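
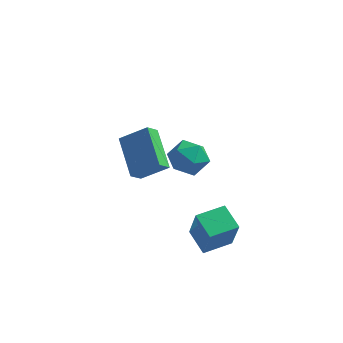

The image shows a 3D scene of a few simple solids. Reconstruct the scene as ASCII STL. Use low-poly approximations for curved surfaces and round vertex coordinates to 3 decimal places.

solid 
facet normal -0.653 0.645 0.397
outer loop
vertex -0.212 -2.324 -2.553
vertex 0.753 -1.398 -2.47
vertex -0.643 -1.723 -4.238
endloop
endfacet
facet normal -0.720 -0.691 -0.062
outer loop
vertex 0.167 -2.522 -4.73
vertex -0.212 -2.324 -2.553
vertex -0.643 -1.723 -4.238
endloop
endfacet
facet normal -0.653 0.645 0.397
outer loop
vertex -0.643 -1.723 -4.238
vertex 0.753 -1.398 -2.47
vertex 0.322 -0.797 -4.155
endloop
endfacet
facet normal -0.234 0.326 -0.916
outer loop
vertex 0.322 -0.797 -4.155
vertex 0.167 -2.522 -4.73
vertex -0.643 -1.723 -4.238
endloop
endfacet
facet normal 0.234 -0.326 0.916
outer loop
vertex -0.212 -2.324 -2.553
vertex 1.563 -2.197 -2.962
vertex 0.753 -1.398 -2.47
endloop
endfacet
facet normal -0.720 -0.691 -0.062
outer loop
vertex 0.598 -3.123 -3.045
vertex -0.212 -2.324 -2.553
vertex 0.167 -2.522 -4.73
endloop
endfacet
facet normal 0.234 -0.326 0.916
outer loop
vertex 0.598 -3.123 -3.045
vertex 1.563 -2.197 -2.962
vertex -0.212 -2.324 -2.553
endloop
endfacet
facet normal 0.720 0.691 0.062
outer loop
vertex 0.753 -1.398 -2.47
vertex 1.563 -2.197 -2.962
vertex 0.322 -0.797 -4.155
endloop
endfacet
facet normal -0.234 0.326 -0.916
outer loop
vertex 1.132 -1.596 -4.647
vertex 0.167 -2.522 -4.73
vertex 0.322 -0.797 -4.155
endloop
endfacet
facet normal 0.720 0.691 0.062
outer loop
vertex 0.322 -0.797 -4.155
vertex 1.563 -2.197 -2.962
vertex 1.132 -1.596 -4.647
endloop
endfacet
facet normal 0.653 -0.645 -0.397
outer loop
vertex 1.132 -1.596 -4.647
vertex 0.598 -3.123 -3.045
vertex 0.167 -2.522 -4.73
endloop
endfacet
facet normal 0.653 -0.645 -0.397
outer loop
vertex 1.563 -2.197 -2.962
vertex 0.598 -3.123 -3.045
vertex 1.132 -1.596 -4.647
endloop
endfacet
facet normal -0.469 0.732 0.494
outer loop
vertex -3.933 3.283 -2.153
vertex -3.643 3.837 -2.699
vertex -5.166 3.077 -3.019
endloop
endfacet
facet normal -0.350 -0.668 0.657
outer loop
vertex -4.157 1.503 -4.081
vertex -3.933 3.283 -2.153
vertex -5.166 3.077 -3.019
endloop
endfacet
facet normal -0.469 0.732 0.494
outer loop
vertex -5.166 3.077 -3.019
vertex -3.643 3.837 -2.699
vertex -4.875 3.631 -3.564
endloop
endfacet
facet normal -0.810 -0.135 -0.570
outer loop
vertex -4.875 3.631 -3.564
vertex -4.157 1.503 -4.081
vertex -5.166 3.077 -3.019
endloop
endfacet
facet normal 0.811 0.136 0.569
outer loop
vertex -3.933 3.283 -2.153
vertex -2.634 2.263 -3.761
vertex -3.643 3.837 -2.699
endloop
endfacet
facet normal -0.350 -0.668 0.657
outer loop
vertex -2.925 1.709 -3.216
vertex -3.933 3.283 -2.153
vertex -4.157 1.503 -4.081
endloop
endfacet
facet normal 0.811 0.135 0.570
outer loop
vertex -2.925 1.709 -3.216
vertex -2.634 2.263 -3.761
vertex -3.933 3.283 -2.153
endloop
endfacet
facet normal 0.350 0.668 -0.657
outer loop
vertex -3.643 3.837 -2.699
vertex -2.634 2.263 -3.761
vertex -4.875 3.631 -3.564
endloop
endfacet
facet normal -0.811 -0.136 -0.569
outer loop
vertex -3.867 2.057 -4.627
vertex -4.157 1.503 -4.081
vertex -4.875 3.631 -3.564
endloop
endfacet
facet normal 0.350 0.668 -0.657
outer loop
vertex -4.875 3.631 -3.564
vertex -2.634 2.263 -3.761
vertex -3.867 2.057 -4.627
endloop
endfacet
facet normal 0.469 -0.732 -0.494
outer loop
vertex -3.867 2.057 -4.627
vertex -2.925 1.709 -3.216
vertex -4.157 1.503 -4.081
endloop
endfacet
facet normal 0.469 -0.732 -0.494
outer loop
vertex -2.634 2.263 -3.761
vertex -2.925 1.709 -3.216
vertex -3.867 2.057 -4.627
endloop
endfacet
facet normal 0.205 0.661 0.722
outer loop
vertex -0.474 -0.276 0.092
vertex -1.258 -0.537 0.553
vertex -0.439 -0.979 0.725
endloop
endfacet
facet normal 0.805 0.419 0.421
outer loop
vertex -0.474 -0.276 0.092
vertex -0.439 -0.979 0.725
vertex 0.029 -1.056 -0.094
endloop
endfacet
facet normal 0.776 0.567 -0.276
outer loop
vertex -0.474 -0.276 0.092
vertex 0.029 -1.056 -0.094
vertex -0.5 -0.662 -0.772
endloop
endfacet
facet normal 0.158 0.900 -0.407
outer loop
vertex -0.474 -0.276 0.092
vertex -0.5 -0.662 -0.772
vertex -1.296 -0.341 -0.372
endloop
endfacet
facet normal -0.195 0.958 0.211
outer loop
vertex -0.474 -0.276 0.092
vertex -1.296 -0.341 -0.372
vertex -1.258 -0.537 0.553
endloop
endfacet
facet normal 0.819 -0.291 0.495
outer loop
vertex 0.029 -1.056 -0.094
vertex -0.439 -0.979 0.725
vertex -0.444 -1.799 0.252
endloop
endfacet
facet normal -0.152 0.101 0.983
outer loop
vertex -0.439 -0.979 0.725
vertex -1.258 -0.537 0.553
vertex -1.24 -1.478 0.652
endloop
endfacet
facet normal -0.799 0.581 0.156
outer loop
vertex -1.258 -0.537 0.553
vertex -1.296 -0.341 -0.372
vertex -1.769 -1.084 -0.026
endloop
endfacet
facet normal -0.227 0.488 -0.843
outer loop
vertex -1.296 -0.341 -0.372
vertex -0.5 -0.662 -0.772
vertex -1.301 -1.161 -0.845
endloop
endfacet
facet normal 0.773 -0.052 -0.633
outer loop
vertex -0.5 -0.662 -0.772
vertex 0.029 -1.056 -0.094
vertex -0.482 -1.603 -0.673
endloop
endfacet
facet normal -0.158 -0.900 0.407
outer loop
vertex -1.266 -1.864 -0.212
vertex -0.444 -1.799 0.252
vertex -1.24 -1.478 0.652
endloop
endfacet
facet normal -0.776 -0.567 0.276
outer loop
vertex -1.266 -1.864 -0.212
vertex -1.24 -1.478 0.652
vertex -1.769 -1.084 -0.026
endloop
endfacet
facet normal -0.805 -0.419 -0.421
outer loop
vertex -1.266 -1.864 -0.212
vertex -1.769 -1.084 -0.026
vertex -1.301 -1.161 -0.845
endloop
endfacet
facet normal -0.205 -0.661 -0.722
outer loop
vertex -1.266 -1.864 -0.212
vertex -1.301 -1.161 -0.845
vertex -0.482 -1.603 -0.673
endloop
endfacet
facet normal 0.195 -0.958 -0.211
outer loop
vertex -1.266 -1.864 -0.212
vertex -0.482 -1.603 -0.673
vertex -0.444 -1.799 0.252
endloop
endfacet
facet normal 0.227 -0.488 0.843
outer loop
vertex -1.24 -1.478 0.652
vertex -0.444 -1.799 0.252
vertex -0.439 -0.979 0.725
endloop
endfacet
facet normal -0.773 0.052 0.633
outer loop
vertex -1.769 -1.084 -0.026
vertex -1.24 -1.478 0.652
vertex -1.258 -0.537 0.553
endloop
endfacet
facet normal -0.819 0.291 -0.495
outer loop
vertex -1.301 -1.161 -0.845
vertex -1.769 -1.084 -0.026
vertex -1.296 -0.341 -0.372
endloop
endfacet
facet normal 0.152 -0.101 -0.983
outer loop
vertex -0.482 -1.603 -0.673
vertex -1.301 -1.161 -0.845
vertex -0.5 -0.662 -0.772
endloop
endfacet
facet normal 0.799 -0.581 -0.156
outer loop
vertex -0.444 -1.799 0.252
vertex -0.482 -1.603 -0.673
vertex 0.029 -1.056 -0.094
endloop
endfacet

endsolid


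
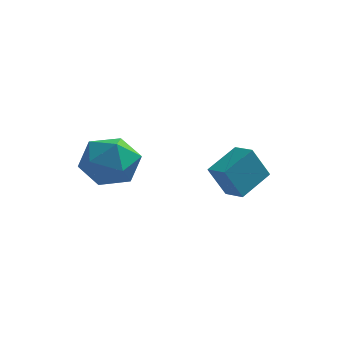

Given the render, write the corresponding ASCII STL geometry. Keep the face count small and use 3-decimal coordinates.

solid 
facet normal -0.482 -0.781 -0.398
outer loop
vertex 2.143 1.413 -2.318
vertex 1.368 2.004 -2.54
vertex 2.789 1.731 -3.724
endloop
endfacet
facet normal 0.776 -0.591 0.223
outer loop
vertex 3.592 3.036 -3.06
vertex 2.143 1.413 -2.318
vertex 2.789 1.731 -3.724
endloop
endfacet
facet normal -0.481 -0.781 -0.398
outer loop
vertex 2.789 1.731 -3.724
vertex 1.368 2.004 -2.54
vertex 2.014 2.322 -3.947
endloop
endfacet
facet normal 0.409 0.201 -0.890
outer loop
vertex 2.014 2.322 -3.947
vertex 3.592 3.036 -3.06
vertex 2.789 1.731 -3.724
endloop
endfacet
facet normal -0.409 -0.201 0.890
outer loop
vertex 2.143 1.413 -2.318
vertex 2.171 3.309 -1.876
vertex 1.368 2.004 -2.54
endloop
endfacet
facet normal 0.776 -0.591 0.223
outer loop
vertex 2.946 2.718 -1.653
vertex 2.143 1.413 -2.318
vertex 3.592 3.036 -3.06
endloop
endfacet
facet normal -0.410 -0.201 0.890
outer loop
vertex 2.946 2.718 -1.653
vertex 2.171 3.309 -1.876
vertex 2.143 1.413 -2.318
endloop
endfacet
facet normal -0.776 0.591 -0.223
outer loop
vertex 1.368 2.004 -2.54
vertex 2.171 3.309 -1.876
vertex 2.014 2.322 -3.947
endloop
endfacet
facet normal 0.409 0.202 -0.890
outer loop
vertex 2.817 3.627 -3.282
vertex 3.592 3.036 -3.06
vertex 2.014 2.322 -3.947
endloop
endfacet
facet normal -0.776 0.591 -0.223
outer loop
vertex 2.014 2.322 -3.947
vertex 2.171 3.309 -1.876
vertex 2.817 3.627 -3.282
endloop
endfacet
facet normal 0.482 0.781 0.398
outer loop
vertex 2.817 3.627 -3.282
vertex 2.946 2.718 -1.653
vertex 3.592 3.036 -3.06
endloop
endfacet
facet normal 0.481 0.781 0.398
outer loop
vertex 2.171 3.309 -1.876
vertex 2.946 2.718 -1.653
vertex 2.817 3.627 -3.282
endloop
endfacet
facet normal -0.937 0.292 0.190
outer loop
vertex -2.208 -0.651 -0.707
vertex -2.615 -1.813 -0.931
vertex -2.277 -1.48 0.227
endloop
endfacet
facet normal -0.470 0.677 0.566
outer loop
vertex -2.208 -0.651 -0.707
vertex -2.277 -1.48 0.227
vertex -1.288 -0.719 0.138
endloop
endfacet
facet normal -0.025 0.994 0.107
outer loop
vertex -2.208 -0.651 -0.707
vertex -1.288 -0.719 0.138
vertex -1.015 -0.581 -1.076
endloop
endfacet
facet normal -0.218 0.804 -0.553
outer loop
vertex -2.208 -0.651 -0.707
vertex -1.015 -0.581 -1.076
vertex -1.835 -1.257 -1.736
endloop
endfacet
facet normal -0.782 0.371 -0.502
outer loop
vertex -2.208 -0.651 -0.707
vertex -1.835 -1.257 -1.736
vertex -2.615 -1.813 -0.931
endloop
endfacet
facet normal -0.088 0.228 0.970
outer loop
vertex -1.288 -0.719 0.138
vertex -2.277 -1.48 0.227
vertex -1.125 -1.923 0.436
endloop
endfacet
facet normal -0.845 -0.396 0.360
outer loop
vertex -2.277 -1.48 0.227
vertex -2.615 -1.813 -0.931
vertex -1.945 -2.599 -0.224
endloop
endfacet
facet normal -0.593 -0.268 -0.759
outer loop
vertex -2.615 -1.813 -0.931
vertex -1.835 -1.257 -1.736
vertex -1.672 -2.461 -1.438
endloop
endfacet
facet normal 0.320 0.434 -0.842
outer loop
vertex -1.835 -1.257 -1.736
vertex -1.015 -0.581 -1.076
vertex -0.683 -1.7 -1.527
endloop
endfacet
facet normal 0.631 0.742 0.226
outer loop
vertex -1.015 -0.581 -1.076
vertex -1.288 -0.719 0.138
vertex -0.345 -1.367 -0.369
endloop
endfacet
facet normal 0.218 -0.804 0.553
outer loop
vertex -0.752 -2.529 -0.593
vertex -1.125 -1.923 0.436
vertex -1.945 -2.599 -0.224
endloop
endfacet
facet normal 0.025 -0.994 -0.107
outer loop
vertex -0.752 -2.529 -0.593
vertex -1.945 -2.599 -0.224
vertex -1.672 -2.461 -1.438
endloop
endfacet
facet normal 0.470 -0.677 -0.566
outer loop
vertex -0.752 -2.529 -0.593
vertex -1.672 -2.461 -1.438
vertex -0.683 -1.7 -1.527
endloop
endfacet
facet normal 0.937 -0.292 -0.190
outer loop
vertex -0.752 -2.529 -0.593
vertex -0.683 -1.7 -1.527
vertex -0.345 -1.367 -0.369
endloop
endfacet
facet normal 0.782 -0.371 0.502
outer loop
vertex -0.752 -2.529 -0.593
vertex -0.345 -1.367 -0.369
vertex -1.125 -1.923 0.436
endloop
endfacet
facet normal -0.320 -0.434 0.842
outer loop
vertex -1.945 -2.599 -0.224
vertex -1.125 -1.923 0.436
vertex -2.277 -1.48 0.227
endloop
endfacet
facet normal -0.631 -0.742 -0.226
outer loop
vertex -1.672 -2.461 -1.438
vertex -1.945 -2.599 -0.224
vertex -2.615 -1.813 -0.931
endloop
endfacet
facet normal 0.088 -0.228 -0.970
outer loop
vertex -0.683 -1.7 -1.527
vertex -1.672 -2.461 -1.438
vertex -1.835 -1.257 -1.736
endloop
endfacet
facet normal 0.845 0.396 -0.360
outer loop
vertex -0.345 -1.367 -0.369
vertex -0.683 -1.7 -1.527
vertex -1.015 -0.581 -1.076
endloop
endfacet
facet normal 0.593 0.268 0.759
outer loop
vertex -1.125 -1.923 0.436
vertex -0.345 -1.367 -0.369
vertex -1.288 -0.719 0.138
endloop
endfacet

endsolid


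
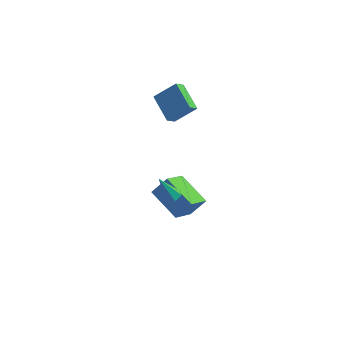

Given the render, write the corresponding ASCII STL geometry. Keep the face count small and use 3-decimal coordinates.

solid 
facet normal -0.623 -0.331 -0.709
outer loop
vertex -1.996 -0.801 -3.444
vertex -3.555 0.523 -2.69
vertex -1.348 0.68 -4.705
endloop
endfacet
facet normal 0.715 -0.607 -0.346
outer loop
vertex -0.525 1.117 -3.77
vertex -1.996 -0.801 -3.444
vertex -1.348 0.68 -4.705
endloop
endfacet
facet normal -0.623 -0.331 -0.708
outer loop
vertex -1.348 0.68 -4.705
vertex -3.555 0.523 -2.69
vertex -2.908 2.004 -3.951
endloop
endfacet
facet normal 0.316 0.722 -0.615
outer loop
vertex -2.908 2.004 -3.951
vertex -0.525 1.117 -3.77
vertex -1.348 0.68 -4.705
endloop
endfacet
facet normal -0.316 -0.722 0.615
outer loop
vertex -1.996 -0.801 -3.444
vertex -2.732 0.96 -1.755
vertex -3.555 0.523 -2.69
endloop
endfacet
facet normal 0.715 -0.607 -0.346
outer loop
vertex -1.172 -0.364 -2.509
vertex -1.996 -0.801 -3.444
vertex -0.525 1.117 -3.77
endloop
endfacet
facet normal -0.315 -0.722 0.616
outer loop
vertex -1.172 -0.364 -2.509
vertex -2.732 0.96 -1.755
vertex -1.996 -0.801 -3.444
endloop
endfacet
facet normal -0.715 0.607 0.346
outer loop
vertex -3.555 0.523 -2.69
vertex -2.732 0.96 -1.755
vertex -2.908 2.004 -3.951
endloop
endfacet
facet normal 0.316 0.722 -0.616
outer loop
vertex -2.084 2.441 -3.016
vertex -0.525 1.117 -3.77
vertex -2.908 2.004 -3.951
endloop
endfacet
facet normal -0.715 0.608 0.346
outer loop
vertex -2.908 2.004 -3.951
vertex -2.732 0.96 -1.755
vertex -2.084 2.441 -3.016
endloop
endfacet
facet normal 0.624 0.331 0.708
outer loop
vertex -2.084 2.441 -3.016
vertex -1.172 -0.364 -2.509
vertex -0.525 1.117 -3.77
endloop
endfacet
facet normal 0.623 0.331 0.709
outer loop
vertex -2.732 0.96 -1.755
vertex -1.172 -0.364 -2.509
vertex -2.084 2.441 -3.016
endloop
endfacet
facet normal -0.744 -0.213 -0.633
outer loop
vertex -2.842 1.823 2.897
vertex -3.801 3.207 3.559
vertex -2.492 2.345 2.31
endloop
endfacet
facet normal 0.530 -0.766 -0.365
outer loop
vertex -1.279 2.693 3.341
vertex -2.842 1.823 2.897
vertex -2.492 2.345 2.31
endloop
endfacet
facet normal -0.744 -0.213 -0.633
outer loop
vertex -2.492 2.345 2.31
vertex -3.801 3.207 3.559
vertex -3.452 3.73 2.972
endloop
endfacet
facet normal 0.406 0.608 -0.683
outer loop
vertex -3.452 3.73 2.972
vertex -1.279 2.693 3.341
vertex -2.492 2.345 2.31
endloop
endfacet
facet normal -0.406 -0.608 0.683
outer loop
vertex -2.842 1.823 2.897
vertex -2.588 3.555 4.59
vertex -3.801 3.207 3.559
endloop
endfacet
facet normal 0.530 -0.765 -0.366
outer loop
vertex -1.628 2.17 3.928
vertex -2.842 1.823 2.897
vertex -1.279 2.693 3.341
endloop
endfacet
facet normal -0.406 -0.608 0.683
outer loop
vertex -1.628 2.17 3.928
vertex -2.588 3.555 4.59
vertex -2.842 1.823 2.897
endloop
endfacet
facet normal -0.530 0.765 0.366
outer loop
vertex -3.801 3.207 3.559
vertex -2.588 3.555 4.59
vertex -3.452 3.73 2.972
endloop
endfacet
facet normal 0.406 0.608 -0.683
outer loop
vertex -2.238 4.077 4.003
vertex -1.279 2.693 3.341
vertex -3.452 3.73 2.972
endloop
endfacet
facet normal -0.529 0.766 0.365
outer loop
vertex -3.452 3.73 2.972
vertex -2.588 3.555 4.59
vertex -2.238 4.077 4.003
endloop
endfacet
facet normal 0.744 0.213 0.633
outer loop
vertex -2.238 4.077 4.003
vertex -1.628 2.17 3.928
vertex -1.279 2.693 3.341
endloop
endfacet
facet normal 0.744 0.213 0.633
outer loop
vertex -2.588 3.555 4.59
vertex -1.628 2.17 3.928
vertex -2.238 4.077 4.003
endloop
endfacet
facet normal 0.516 -0.104 -0.850
outer loop
vertex -1.427 -2.543 0.838
vertex -1.865 -2.482 0.565
vertex -1.577 -2.068 0.689
endloop
endfacet
facet normal 0.638 0.407 0.654
outer loop
vertex -1.427 -2.543 0.838
vertex -1.577 -2.068 0.689
vertex -2.695 -2.318 1.935
endloop
endfacet
facet normal 0.514 -0.102 -0.852
outer loop
vertex -1.577 -2.068 0.689
vertex -1.865 -2.482 0.565
vertex -2.016 -2.007 0.417
endloop
endfacet
facet normal 0.009 0.979 0.205
outer loop
vertex -1.577 -2.068 0.689
vertex -2.016 -2.007 0.417
vertex -2.695 -2.318 1.935
endloop
endfacet
facet normal 0.515 -0.101 -0.851
outer loop
vertex -2.016 -2.007 0.417
vertex -1.865 -2.482 0.565
vertex -2.304 -2.422 0.292
endloop
endfacet
facet normal -0.769 0.600 -0.221
outer loop
vertex -2.016 -2.007 0.417
vertex -2.304 -2.422 0.292
vertex -2.695 -2.318 1.935
endloop
endfacet
facet normal 0.515 -0.101 -0.851
outer loop
vertex -2.304 -2.422 0.292
vertex -1.865 -2.482 0.565
vertex -2.153 -2.897 0.44
endloop
endfacet
facet normal -0.915 -0.352 -0.196
outer loop
vertex -2.304 -2.422 0.292
vertex -2.153 -2.897 0.44
vertex -2.695 -2.318 1.935
endloop
endfacet
facet normal 0.516 -0.102 -0.850
outer loop
vertex -2.153 -2.897 0.44
vertex -1.865 -2.482 0.565
vertex -1.715 -2.957 0.713
endloop
endfacet
facet normal -0.285 -0.924 0.254
outer loop
vertex -2.153 -2.897 0.44
vertex -1.715 -2.957 0.713
vertex -2.695 -2.318 1.935
endloop
endfacet
facet normal 0.516 -0.102 -0.851
outer loop
vertex -1.715 -2.957 0.713
vertex -1.865 -2.482 0.565
vertex -1.427 -2.543 0.838
endloop
endfacet
facet normal 0.491 -0.546 0.679
outer loop
vertex -1.715 -2.957 0.713
vertex -1.427 -2.543 0.838
vertex -2.695 -2.318 1.935
endloop
endfacet

endsolid


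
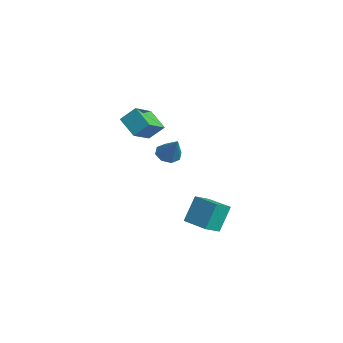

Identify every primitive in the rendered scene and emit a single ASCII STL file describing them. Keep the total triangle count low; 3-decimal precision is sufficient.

solid 
facet normal -0.751 -0.321 0.577
outer loop
vertex -3.808 -2.059 3.522
vertex -4.865 -0.879 2.802
vertex -4.144 -2.918 2.606
endloop
endfacet
facet normal 0.607 -0.678 0.413
outer loop
vertex -2.935 -2.401 1.678
vertex -3.808 -2.059 3.522
vertex -4.144 -2.918 2.606
endloop
endfacet
facet normal -0.751 -0.321 0.577
outer loop
vertex -4.144 -2.918 2.606
vertex -4.865 -0.879 2.802
vertex -5.201 -1.738 1.887
endloop
endfacet
facet normal -0.258 -0.661 -0.705
outer loop
vertex -5.201 -1.738 1.887
vertex -2.935 -2.401 1.678
vertex -4.144 -2.918 2.606
endloop
endfacet
facet normal 0.258 0.661 0.705
outer loop
vertex -3.808 -2.059 3.522
vertex -3.656 -0.362 1.874
vertex -4.865 -0.879 2.802
endloop
endfacet
facet normal 0.608 -0.678 0.413
outer loop
vertex -2.599 -1.542 2.593
vertex -3.808 -2.059 3.522
vertex -2.935 -2.401 1.678
endloop
endfacet
facet normal 0.259 0.661 0.704
outer loop
vertex -2.599 -1.542 2.593
vertex -3.656 -0.362 1.874
vertex -3.808 -2.059 3.522
endloop
endfacet
facet normal -0.607 0.678 -0.414
outer loop
vertex -4.865 -0.879 2.802
vertex -3.656 -0.362 1.874
vertex -5.201 -1.738 1.887
endloop
endfacet
facet normal -0.258 -0.661 -0.704
outer loop
vertex -3.992 -1.221 0.958
vertex -2.935 -2.401 1.678
vertex -5.201 -1.738 1.887
endloop
endfacet
facet normal -0.608 0.678 -0.413
outer loop
vertex -5.201 -1.738 1.887
vertex -3.656 -0.362 1.874
vertex -3.992 -1.221 0.958
endloop
endfacet
facet normal 0.751 0.321 -0.577
outer loop
vertex -3.992 -1.221 0.958
vertex -2.599 -1.542 2.593
vertex -2.935 -2.401 1.678
endloop
endfacet
facet normal 0.751 0.321 -0.577
outer loop
vertex -3.656 -0.362 1.874
vertex -2.599 -1.542 2.593
vertex -3.992 -1.221 0.958
endloop
endfacet
facet normal -0.900 -0.435 0.012
outer loop
vertex 1.275 0.102 -1.743
vertex 0.811 1.048 -2.252
vertex 1.61 -0.639 -3.427
endloop
endfacet
facet normal 0.396 -0.809 0.435
outer loop
vertex 3.249 0.152 -3.448
vertex 1.275 0.102 -1.743
vertex 1.61 -0.639 -3.427
endloop
endfacet
facet normal -0.901 -0.435 0.012
outer loop
vertex 1.61 -0.639 -3.427
vertex 0.811 1.048 -2.252
vertex 1.147 0.307 -3.935
endloop
endfacet
facet normal 0.179 -0.396 -0.901
outer loop
vertex 1.147 0.307 -3.935
vertex 3.249 0.152 -3.448
vertex 1.61 -0.639 -3.427
endloop
endfacet
facet normal -0.180 0.396 0.900
outer loop
vertex 1.275 0.102 -1.743
vertex 2.45 1.839 -2.273
vertex 0.811 1.048 -2.252
endloop
endfacet
facet normal 0.396 -0.808 0.435
outer loop
vertex 2.913 0.893 -1.765
vertex 1.275 0.102 -1.743
vertex 3.249 0.152 -3.448
endloop
endfacet
facet normal -0.179 0.396 0.901
outer loop
vertex 2.913 0.893 -1.765
vertex 2.45 1.839 -2.273
vertex 1.275 0.102 -1.743
endloop
endfacet
facet normal -0.396 0.809 -0.435
outer loop
vertex 0.811 1.048 -2.252
vertex 2.45 1.839 -2.273
vertex 1.147 0.307 -3.935
endloop
endfacet
facet normal 0.179 -0.396 -0.900
outer loop
vertex 2.785 1.098 -3.957
vertex 3.249 0.152 -3.448
vertex 1.147 0.307 -3.935
endloop
endfacet
facet normal -0.396 0.809 -0.435
outer loop
vertex 1.147 0.307 -3.935
vertex 2.45 1.839 -2.273
vertex 2.785 1.098 -3.957
endloop
endfacet
facet normal 0.900 0.435 -0.012
outer loop
vertex 2.785 1.098 -3.957
vertex 2.913 0.893 -1.765
vertex 3.249 0.152 -3.448
endloop
endfacet
facet normal 0.901 0.434 -0.012
outer loop
vertex 2.45 1.839 -2.273
vertex 2.913 0.893 -1.765
vertex 2.785 1.098 -3.957
endloop
endfacet
facet normal -0.650 -0.127 -0.749
outer loop
vertex 3.628 -2.459 2.239
vertex 3.167 -1.941 2.551
vertex 3.739 -1.92 2.051
endloop
endfacet
facet normal 0.924 -0.281 -0.261
outer loop
vertex 3.628 -2.459 2.239
vertex 3.739 -1.92 2.051
vertex 4.313 -1.719 3.869
endloop
endfacet
facet normal -0.650 -0.127 -0.749
outer loop
vertex 3.739 -1.92 2.051
vertex 3.167 -1.941 2.551
vertex 3.515 -1.393 2.156
endloop
endfacet
facet normal 0.849 0.424 -0.315
outer loop
vertex 3.739 -1.92 2.051
vertex 3.515 -1.393 2.156
vertex 4.313 -1.719 3.869
endloop
endfacet
facet normal -0.651 -0.126 -0.748
outer loop
vertex 3.515 -1.393 2.156
vertex 3.167 -1.941 2.551
vertex 3.088 -1.188 2.493
endloop
endfacet
facet normal 0.418 0.908 -0.022
outer loop
vertex 3.515 -1.393 2.156
vertex 3.088 -1.188 2.493
vertex 4.313 -1.719 3.869
endloop
endfacet
facet normal -0.651 -0.126 -0.749
outer loop
vertex 3.088 -1.188 2.493
vertex 3.167 -1.941 2.551
vertex 2.707 -1.424 2.864
endloop
endfacet
facet normal -0.116 0.888 0.446
outer loop
vertex 3.088 -1.188 2.493
vertex 2.707 -1.424 2.864
vertex 4.313 -1.719 3.869
endloop
endfacet
facet normal -0.651 -0.127 -0.748
outer loop
vertex 2.707 -1.424 2.864
vertex 3.167 -1.941 2.551
vertex 2.596 -1.963 3.052
endloop
endfacet
facet normal -0.441 0.375 0.815
outer loop
vertex 2.707 -1.424 2.864
vertex 2.596 -1.963 3.052
vertex 4.313 -1.719 3.869
endloop
endfacet
facet normal -0.652 -0.125 -0.748
outer loop
vertex 2.596 -1.963 3.052
vertex 3.167 -1.941 2.551
vertex 2.819 -2.489 2.946
endloop
endfacet
facet normal -0.367 -0.331 0.870
outer loop
vertex 2.596 -1.963 3.052
vertex 2.819 -2.489 2.946
vertex 4.313 -1.719 3.869
endloop
endfacet
facet normal -0.650 -0.128 -0.749
outer loop
vertex 2.819 -2.489 2.946
vertex 3.167 -1.941 2.551
vertex 3.247 -2.695 2.61
endloop
endfacet
facet normal 0.062 -0.814 0.578
outer loop
vertex 2.819 -2.489 2.946
vertex 3.247 -2.695 2.61
vertex 4.313 -1.719 3.869
endloop
endfacet
facet normal -0.650 -0.128 -0.749
outer loop
vertex 3.247 -2.695 2.61
vertex 3.167 -1.941 2.551
vertex 3.628 -2.459 2.239
endloop
endfacet
facet normal 0.598 -0.794 0.109
outer loop
vertex 3.247 -2.695 2.61
vertex 3.628 -2.459 2.239
vertex 4.313 -1.719 3.869
endloop
endfacet

endsolid


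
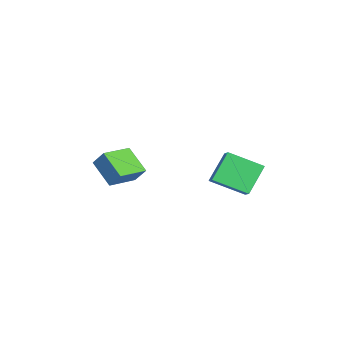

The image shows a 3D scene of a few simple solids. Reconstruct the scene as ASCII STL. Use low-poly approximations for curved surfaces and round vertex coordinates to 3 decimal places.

solid 
facet normal -0.517 0.436 0.737
outer loop
vertex 3.592 2.074 2.155
vertex 3.903 4.011 1.227
vertex 2.638 1.944 1.563
endloop
endfacet
facet normal -0.144 -0.892 0.428
outer loop
vertex 3.697 1.049 0.053
vertex 3.592 2.074 2.155
vertex 2.638 1.944 1.563
endloop
endfacet
facet normal -0.517 0.436 0.737
outer loop
vertex 2.638 1.944 1.563
vertex 3.903 4.011 1.227
vertex 2.949 3.88 0.635
endloop
endfacet
facet normal -0.844 -0.115 -0.524
outer loop
vertex 2.949 3.88 0.635
vertex 3.697 1.049 0.053
vertex 2.638 1.944 1.563
endloop
endfacet
facet normal 0.844 0.115 0.524
outer loop
vertex 3.592 2.074 2.155
vertex 4.962 3.116 -0.283
vertex 3.903 4.011 1.227
endloop
endfacet
facet normal -0.143 -0.892 0.428
outer loop
vertex 4.651 1.18 0.645
vertex 3.592 2.074 2.155
vertex 3.697 1.049 0.053
endloop
endfacet
facet normal 0.844 0.115 0.524
outer loop
vertex 4.651 1.18 0.645
vertex 4.962 3.116 -0.283
vertex 3.592 2.074 2.155
endloop
endfacet
facet normal 0.143 0.892 -0.428
outer loop
vertex 3.903 4.011 1.227
vertex 4.962 3.116 -0.283
vertex 2.949 3.88 0.635
endloop
endfacet
facet normal -0.844 -0.115 -0.524
outer loop
vertex 4.008 2.986 -0.875
vertex 3.697 1.049 0.053
vertex 2.949 3.88 0.635
endloop
endfacet
facet normal 0.144 0.892 -0.428
outer loop
vertex 2.949 3.88 0.635
vertex 4.962 3.116 -0.283
vertex 4.008 2.986 -0.875
endloop
endfacet
facet normal 0.517 -0.436 -0.737
outer loop
vertex 4.008 2.986 -0.875
vertex 4.651 1.18 0.645
vertex 3.697 1.049 0.053
endloop
endfacet
facet normal 0.517 -0.436 -0.737
outer loop
vertex 4.962 3.116 -0.283
vertex 4.651 1.18 0.645
vertex 4.008 2.986 -0.875
endloop
endfacet
facet normal -0.364 -0.496 -0.788
outer loop
vertex -1.859 -5.199 -1.41
vertex -3.18 -3.754 -1.708
vertex -0.579 -4.271 -2.585
endloop
endfacet
facet normal 0.667 -0.729 0.151
outer loop
vertex -0.12 -3.646 -1.592
vertex -1.859 -5.199 -1.41
vertex -0.579 -4.271 -2.585
endloop
endfacet
facet normal -0.364 -0.496 -0.788
outer loop
vertex -0.579 -4.271 -2.585
vertex -3.18 -3.754 -1.708
vertex -1.9 -2.826 -2.883
endloop
endfacet
facet normal 0.650 0.471 -0.597
outer loop
vertex -1.9 -2.826 -2.883
vertex -0.12 -3.646 -1.592
vertex -0.579 -4.271 -2.585
endloop
endfacet
facet normal -0.650 -0.471 0.597
outer loop
vertex -1.859 -5.199 -1.41
vertex -2.721 -3.129 -0.715
vertex -3.18 -3.754 -1.708
endloop
endfacet
facet normal 0.667 -0.729 0.151
outer loop
vertex -1.4 -4.574 -0.417
vertex -1.859 -5.199 -1.41
vertex -0.12 -3.646 -1.592
endloop
endfacet
facet normal -0.650 -0.471 0.597
outer loop
vertex -1.4 -4.574 -0.417
vertex -2.721 -3.129 -0.715
vertex -1.859 -5.199 -1.41
endloop
endfacet
facet normal -0.667 0.729 -0.151
outer loop
vertex -3.18 -3.754 -1.708
vertex -2.721 -3.129 -0.715
vertex -1.9 -2.826 -2.883
endloop
endfacet
facet normal 0.650 0.471 -0.597
outer loop
vertex -1.441 -2.201 -1.89
vertex -0.12 -3.646 -1.592
vertex -1.9 -2.826 -2.883
endloop
endfacet
facet normal -0.667 0.729 -0.151
outer loop
vertex -1.9 -2.826 -2.883
vertex -2.721 -3.129 -0.715
vertex -1.441 -2.201 -1.89
endloop
endfacet
facet normal 0.364 0.496 0.788
outer loop
vertex -1.441 -2.201 -1.89
vertex -1.4 -4.574 -0.417
vertex -0.12 -3.646 -1.592
endloop
endfacet
facet normal 0.364 0.496 0.788
outer loop
vertex -2.721 -3.129 -0.715
vertex -1.4 -4.574 -0.417
vertex -1.441 -2.201 -1.89
endloop
endfacet

endsolid


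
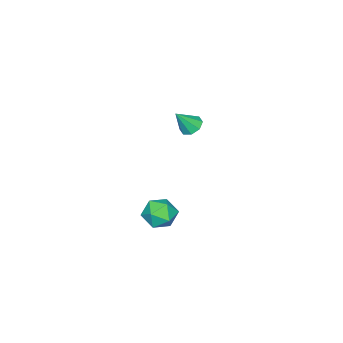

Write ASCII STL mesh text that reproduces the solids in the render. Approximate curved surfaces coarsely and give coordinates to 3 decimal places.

solid 
facet normal -0.541 0.271 -0.796
outer loop
vertex -3.104 -2.234 0.32
vertex -3.72 -2.138 0.771
vertex -3.144 -1.686 0.534
endloop
endfacet
facet normal 0.985 0.121 -0.125
outer loop
vertex -3.104 -2.234 0.32
vertex -3.144 -1.686 0.534
vertex -2.84 -2.582 2.069
endloop
endfacet
facet normal -0.541 0.272 -0.796
outer loop
vertex -3.144 -1.686 0.534
vertex -3.72 -2.138 0.771
vertex -3.521 -1.404 0.887
endloop
endfacet
facet normal 0.716 0.655 0.241
outer loop
vertex -3.144 -1.686 0.534
vertex -3.521 -1.404 0.887
vertex -2.84 -2.582 2.069
endloop
endfacet
facet normal -0.540 0.272 -0.797
outer loop
vertex -3.521 -1.404 0.887
vertex -3.72 -2.138 0.771
vertex -4.016 -1.551 1.172
endloop
endfacet
facet normal 0.154 0.743 0.651
outer loop
vertex -3.521 -1.404 0.887
vertex -4.016 -1.551 1.172
vertex -2.84 -2.582 2.069
endloop
endfacet
facet normal -0.540 0.272 -0.796
outer loop
vertex -4.016 -1.551 1.172
vertex -3.72 -2.138 0.771
vertex -4.337 -2.043 1.222
endloop
endfacet
facet normal -0.372 0.331 0.867
outer loop
vertex -4.016 -1.551 1.172
vertex -4.337 -2.043 1.222
vertex -2.84 -2.582 2.069
endloop
endfacet
facet normal -0.540 0.272 -0.796
outer loop
vertex -4.337 -2.043 1.222
vertex -3.72 -2.138 0.771
vertex -4.297 -2.59 1.008
endloop
endfacet
facet normal -0.553 -0.338 0.762
outer loop
vertex -4.337 -2.043 1.222
vertex -4.297 -2.59 1.008
vertex -2.84 -2.582 2.069
endloop
endfacet
facet normal -0.540 0.272 -0.796
outer loop
vertex -4.297 -2.59 1.008
vertex -3.72 -2.138 0.771
vertex -3.919 -2.873 0.655
endloop
endfacet
facet normal -0.284 -0.873 0.396
outer loop
vertex -4.297 -2.59 1.008
vertex -3.919 -2.873 0.655
vertex -2.84 -2.582 2.069
endloop
endfacet
facet normal -0.540 0.272 -0.796
outer loop
vertex -3.919 -2.873 0.655
vertex -3.72 -2.138 0.771
vertex -3.425 -2.726 0.37
endloop
endfacet
facet normal 0.278 -0.961 -0.014
outer loop
vertex -3.919 -2.873 0.655
vertex -3.425 -2.726 0.37
vertex -2.84 -2.582 2.069
endloop
endfacet
facet normal -0.541 0.272 -0.796
outer loop
vertex -3.425 -2.726 0.37
vertex -3.72 -2.138 0.771
vertex -3.104 -2.234 0.32
endloop
endfacet
facet normal 0.804 -0.548 -0.230
outer loop
vertex -3.425 -2.726 0.37
vertex -3.104 -2.234 0.32
vertex -2.84 -2.582 2.069
endloop
endfacet
facet normal -0.676 0.538 -0.503
outer loop
vertex 3.771 2.066 -1.19
vertex 3.011 1.383 -0.9
vertex 3.229 2.226 -0.291
endloop
endfacet
facet normal -0.150 0.954 -0.260
outer loop
vertex 3.771 2.066 -1.19
vertex 3.229 2.226 -0.291
vertex 4.279 2.385 -0.314
endloop
endfacet
facet normal 0.465 0.710 -0.528
outer loop
vertex 3.771 2.066 -1.19
vertex 4.279 2.385 -0.314
vertex 4.71 1.64 -0.936
endloop
endfacet
facet normal 0.319 0.145 -0.936
outer loop
vertex 3.771 2.066 -1.19
vertex 4.71 1.64 -0.936
vertex 3.927 1.021 -1.299
endloop
endfacet
facet normal -0.386 0.038 -0.922
outer loop
vertex 3.771 2.066 -1.19
vertex 3.927 1.021 -1.299
vertex 3.011 1.383 -0.9
endloop
endfacet
facet normal -0.124 0.885 0.450
outer loop
vertex 4.279 2.385 -0.314
vertex 3.229 2.226 -0.291
vertex 3.833 1.899 0.519
endloop
endfacet
facet normal -0.976 0.211 0.057
outer loop
vertex 3.229 2.226 -0.291
vertex 3.011 1.383 -0.9
vertex 3.05 1.28 0.156
endloop
endfacet
facet normal -0.507 -0.598 -0.620
outer loop
vertex 3.011 1.383 -0.9
vertex 3.927 1.021 -1.299
vertex 3.481 0.535 -0.466
endloop
endfacet
facet normal 0.635 -0.425 -0.645
outer loop
vertex 3.927 1.021 -1.299
vertex 4.71 1.64 -0.936
vertex 4.531 0.694 -0.489
endloop
endfacet
facet normal 0.871 0.491 0.016
outer loop
vertex 4.71 1.64 -0.936
vertex 4.279 2.385 -0.314
vertex 4.749 1.537 0.12
endloop
endfacet
facet normal -0.319 -0.145 0.936
outer loop
vertex 3.989 0.854 0.41
vertex 3.833 1.899 0.519
vertex 3.05 1.28 0.156
endloop
endfacet
facet normal -0.465 -0.710 0.528
outer loop
vertex 3.989 0.854 0.41
vertex 3.05 1.28 0.156
vertex 3.481 0.535 -0.466
endloop
endfacet
facet normal 0.150 -0.954 0.260
outer loop
vertex 3.989 0.854 0.41
vertex 3.481 0.535 -0.466
vertex 4.531 0.694 -0.489
endloop
endfacet
facet normal 0.676 -0.538 0.503
outer loop
vertex 3.989 0.854 0.41
vertex 4.531 0.694 -0.489
vertex 4.749 1.537 0.12
endloop
endfacet
facet normal 0.386 -0.038 0.922
outer loop
vertex 3.989 0.854 0.41
vertex 4.749 1.537 0.12
vertex 3.833 1.899 0.519
endloop
endfacet
facet normal -0.635 0.425 0.645
outer loop
vertex 3.05 1.28 0.156
vertex 3.833 1.899 0.519
vertex 3.229 2.226 -0.291
endloop
endfacet
facet normal -0.871 -0.491 -0.016
outer loop
vertex 3.481 0.535 -0.466
vertex 3.05 1.28 0.156
vertex 3.011 1.383 -0.9
endloop
endfacet
facet normal 0.124 -0.885 -0.450
outer loop
vertex 4.531 0.694 -0.489
vertex 3.481 0.535 -0.466
vertex 3.927 1.021 -1.299
endloop
endfacet
facet normal 0.976 -0.211 -0.057
outer loop
vertex 4.749 1.537 0.12
vertex 4.531 0.694 -0.489
vertex 4.71 1.64 -0.936
endloop
endfacet
facet normal 0.507 0.598 0.620
outer loop
vertex 3.833 1.899 0.519
vertex 4.749 1.537 0.12
vertex 4.279 2.385 -0.314
endloop
endfacet

endsolid


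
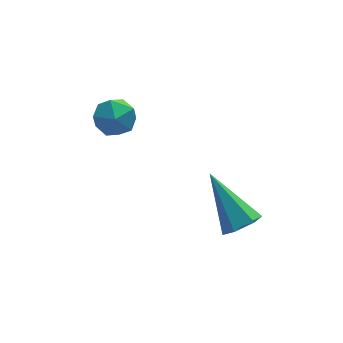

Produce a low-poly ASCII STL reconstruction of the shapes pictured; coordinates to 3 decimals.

solid 
facet normal 0.278 -0.700 -0.657
outer loop
vertex -0.442 -4.292 0.348
vertex -0.668 -3.932 -0.131
vertex -0.06 -3.868 0.058
endloop
endfacet
facet normal 0.648 -0.064 0.759
outer loop
vertex -0.442 -4.292 0.348
vertex -0.06 -3.868 0.058
vertex -1.212 -2.568 1.151
endloop
endfacet
facet normal 0.278 -0.699 -0.658
outer loop
vertex -0.06 -3.868 0.058
vertex -0.668 -3.932 -0.131
vertex -0.286 -3.508 -0.42
endloop
endfacet
facet normal 0.783 0.615 0.093
outer loop
vertex -0.06 -3.868 0.058
vertex -0.286 -3.508 -0.42
vertex -1.212 -2.568 1.151
endloop
endfacet
facet normal 0.279 -0.700 -0.658
outer loop
vertex -0.286 -3.508 -0.42
vertex -0.668 -3.932 -0.131
vertex -0.894 -3.572 -0.61
endloop
endfacet
facet normal 0.060 0.872 -0.486
outer loop
vertex -0.286 -3.508 -0.42
vertex -0.894 -3.572 -0.61
vertex -1.212 -2.568 1.151
endloop
endfacet
facet normal 0.280 -0.699 -0.658
outer loop
vertex -0.894 -3.572 -0.61
vertex -0.668 -3.932 -0.131
vertex -1.276 -3.997 -0.321
endloop
endfacet
facet normal -0.800 0.447 -0.400
outer loop
vertex -0.894 -3.572 -0.61
vertex -1.276 -3.997 -0.321
vertex -1.212 -2.568 1.151
endloop
endfacet
facet normal 0.280 -0.699 -0.658
outer loop
vertex -1.276 -3.997 -0.321
vertex -0.668 -3.932 -0.131
vertex -1.05 -4.357 0.158
endloop
endfacet
facet normal -0.935 -0.233 0.266
outer loop
vertex -1.276 -3.997 -0.321
vertex -1.05 -4.357 0.158
vertex -1.212 -2.568 1.151
endloop
endfacet
facet normal 0.280 -0.699 -0.658
outer loop
vertex -1.05 -4.357 0.158
vertex -0.668 -3.932 -0.131
vertex -0.442 -4.292 0.348
endloop
endfacet
facet normal -0.212 -0.489 0.846
outer loop
vertex -1.05 -4.357 0.158
vertex -0.442 -4.292 0.348
vertex -1.212 -2.568 1.151
endloop
endfacet
facet normal -0.626 0.444 0.641
outer loop
vertex -3.671 0.454 2.262
vertex -3.995 -0.204 2.401
vertex -3.414 0.021 2.813
endloop
endfacet
facet normal 0.000 0.786 0.618
outer loop
vertex -3.671 0.454 2.262
vertex -3.414 0.021 2.813
vertex -2.935 0.375 2.362
endloop
endfacet
facet normal 0.114 0.992 -0.054
outer loop
vertex -3.671 0.454 2.262
vertex -2.935 0.375 2.362
vertex -3.221 0.37 1.672
endloop
endfacet
facet normal -0.442 0.777 -0.448
outer loop
vertex -3.671 0.454 2.262
vertex -3.221 0.37 1.672
vertex -3.875 0.012 1.696
endloop
endfacet
facet normal -0.899 0.439 -0.019
outer loop
vertex -3.671 0.454 2.262
vertex -3.875 0.012 1.696
vertex -3.995 -0.204 2.401
endloop
endfacet
facet normal 0.512 0.322 0.796
outer loop
vertex -2.935 0.375 2.362
vertex -3.414 0.021 2.813
vertex -2.805 -0.332 2.564
endloop
endfacet
facet normal -0.501 -0.232 0.834
outer loop
vertex -3.414 0.021 2.813
vertex -3.995 -0.204 2.401
vertex -3.459 -0.69 2.588
endloop
endfacet
facet normal -0.942 -0.240 -0.234
outer loop
vertex -3.995 -0.204 2.401
vertex -3.875 0.012 1.696
vertex -3.745 -0.695 1.898
endloop
endfacet
facet normal -0.202 0.307 -0.930
outer loop
vertex -3.875 0.012 1.696
vertex -3.221 0.37 1.672
vertex -3.266 -0.341 1.447
endloop
endfacet
facet normal 0.696 0.655 -0.293
outer loop
vertex -3.221 0.37 1.672
vertex -2.935 0.375 2.362
vertex -2.685 -0.116 1.859
endloop
endfacet
facet normal 0.442 -0.777 0.448
outer loop
vertex -3.009 -0.774 1.998
vertex -2.805 -0.332 2.564
vertex -3.459 -0.69 2.588
endloop
endfacet
facet normal -0.114 -0.992 0.054
outer loop
vertex -3.009 -0.774 1.998
vertex -3.459 -0.69 2.588
vertex -3.745 -0.695 1.898
endloop
endfacet
facet normal -0.000 -0.786 -0.618
outer loop
vertex -3.009 -0.774 1.998
vertex -3.745 -0.695 1.898
vertex -3.266 -0.341 1.447
endloop
endfacet
facet normal 0.626 -0.444 -0.641
outer loop
vertex -3.009 -0.774 1.998
vertex -3.266 -0.341 1.447
vertex -2.685 -0.116 1.859
endloop
endfacet
facet normal 0.899 -0.439 0.019
outer loop
vertex -3.009 -0.774 1.998
vertex -2.685 -0.116 1.859
vertex -2.805 -0.332 2.564
endloop
endfacet
facet normal 0.202 -0.307 0.930
outer loop
vertex -3.459 -0.69 2.588
vertex -2.805 -0.332 2.564
vertex -3.414 0.021 2.813
endloop
endfacet
facet normal -0.696 -0.655 0.293
outer loop
vertex -3.745 -0.695 1.898
vertex -3.459 -0.69 2.588
vertex -3.995 -0.204 2.401
endloop
endfacet
facet normal -0.512 -0.322 -0.796
outer loop
vertex -3.266 -0.341 1.447
vertex -3.745 -0.695 1.898
vertex -3.875 0.012 1.696
endloop
endfacet
facet normal 0.501 0.232 -0.834
outer loop
vertex -2.685 -0.116 1.859
vertex -3.266 -0.341 1.447
vertex -3.221 0.37 1.672
endloop
endfacet
facet normal 0.942 0.240 0.234
outer loop
vertex -2.805 -0.332 2.564
vertex -2.685 -0.116 1.859
vertex -2.935 0.375 2.362
endloop
endfacet

endsolid


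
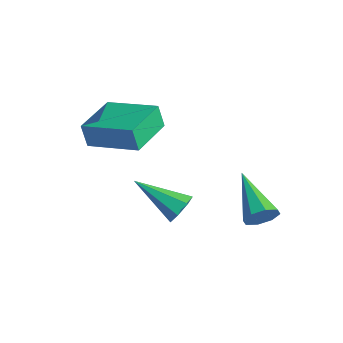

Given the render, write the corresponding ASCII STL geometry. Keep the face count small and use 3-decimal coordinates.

solid 
facet normal 0.881 -0.213 -0.423
outer loop
vertex 2.113 1.314 -2.608
vertex 1.822 0.908 -3.009
vertex 1.967 1.532 -3.022
endloop
endfacet
facet normal 0.101 0.895 0.435
outer loop
vertex 2.113 1.314 -2.608
vertex 1.967 1.532 -3.022
vertex 0.078 1.332 -2.171
endloop
endfacet
facet normal 0.880 -0.213 -0.424
outer loop
vertex 1.967 1.532 -3.022
vertex 1.822 0.908 -3.009
vertex 1.736 1.385 -3.428
endloop
endfacet
facet normal -0.204 0.952 -0.229
outer loop
vertex 1.967 1.532 -3.022
vertex 1.736 1.385 -3.428
vertex 0.078 1.332 -2.171
endloop
endfacet
facet normal 0.880 -0.214 -0.424
outer loop
vertex 1.736 1.385 -3.428
vertex 1.822 0.908 -3.009
vertex 1.555 0.959 -3.589
endloop
endfacet
facet normal -0.537 0.488 -0.688
outer loop
vertex 1.736 1.385 -3.428
vertex 1.555 0.959 -3.589
vertex 0.078 1.332 -2.171
endloop
endfacet
facet normal 0.880 -0.213 -0.424
outer loop
vertex 1.555 0.959 -3.589
vertex 1.822 0.908 -3.009
vertex 1.531 0.503 -3.41
endloop
endfacet
facet normal -0.704 -0.227 -0.673
outer loop
vertex 1.555 0.959 -3.589
vertex 1.531 0.503 -3.41
vertex 0.078 1.332 -2.171
endloop
endfacet
facet normal 0.881 -0.214 -0.423
outer loop
vertex 1.531 0.503 -3.41
vertex 1.822 0.908 -3.009
vertex 1.677 0.285 -2.996
endloop
endfacet
facet normal -0.605 -0.772 -0.193
outer loop
vertex 1.531 0.503 -3.41
vertex 1.677 0.285 -2.996
vertex 0.078 1.332 -2.171
endloop
endfacet
facet normal 0.881 -0.214 -0.422
outer loop
vertex 1.677 0.285 -2.996
vertex 1.822 0.908 -3.009
vertex 1.907 0.432 -2.59
endloop
endfacet
facet normal -0.300 -0.830 0.471
outer loop
vertex 1.677 0.285 -2.996
vertex 1.907 0.432 -2.59
vertex 0.078 1.332 -2.171
endloop
endfacet
facet normal 0.881 -0.215 -0.422
outer loop
vertex 1.907 0.432 -2.59
vertex 1.822 0.908 -3.009
vertex 2.088 0.858 -2.429
endloop
endfacet
facet normal 0.033 -0.366 0.930
outer loop
vertex 1.907 0.432 -2.59
vertex 2.088 0.858 -2.429
vertex 0.078 1.332 -2.171
endloop
endfacet
facet normal 0.881 -0.214 -0.422
outer loop
vertex 2.088 0.858 -2.429
vertex 1.822 0.908 -3.009
vertex 2.113 1.314 -2.608
endloop
endfacet
facet normal 0.200 0.349 0.916
outer loop
vertex 2.088 0.858 -2.429
vertex 2.113 1.314 -2.608
vertex 0.078 1.332 -2.171
endloop
endfacet
facet normal 0.700 0.505 -0.505
outer loop
vertex 1.29 -1.562 -1.581
vertex 0.945 -1.586 -2.084
vertex 0.952 -1.16 -1.648
endloop
endfacet
facet normal 0.105 0.249 0.963
outer loop
vertex 1.29 -1.562 -1.581
vertex 0.952 -1.16 -1.648
vertex -0.345 -2.514 -1.156
endloop
endfacet
facet normal 0.701 0.504 -0.504
outer loop
vertex 0.952 -1.16 -1.648
vertex 0.945 -1.586 -2.084
vertex 0.609 -1.078 -2.043
endloop
endfacet
facet normal -0.486 0.670 0.561
outer loop
vertex 0.952 -1.16 -1.648
vertex 0.609 -1.078 -2.043
vertex -0.345 -2.514 -1.156
endloop
endfacet
facet normal 0.701 0.504 -0.504
outer loop
vertex 0.609 -1.078 -2.043
vertex 0.945 -1.586 -2.084
vertex 0.519 -1.379 -2.469
endloop
endfacet
facet normal -0.864 0.478 -0.155
outer loop
vertex 0.609 -1.078 -2.043
vertex 0.519 -1.379 -2.469
vertex -0.345 -2.514 -1.156
endloop
endfacet
facet normal 0.701 0.504 -0.504
outer loop
vertex 0.519 -1.379 -2.469
vertex 0.945 -1.586 -2.084
vertex 0.75 -1.836 -2.605
endloop
endfacet
facet normal -0.741 -0.183 -0.646
outer loop
vertex 0.519 -1.379 -2.469
vertex 0.75 -1.836 -2.605
vertex -0.345 -2.514 -1.156
endloop
endfacet
facet normal 0.701 0.504 -0.504
outer loop
vertex 0.75 -1.836 -2.605
vertex 0.945 -1.586 -2.084
vertex 1.127 -2.104 -2.349
endloop
endfacet
facet normal -0.212 -0.814 -0.541
outer loop
vertex 0.75 -1.836 -2.605
vertex 1.127 -2.104 -2.349
vertex -0.345 -2.514 -1.156
endloop
endfacet
facet normal 0.702 0.504 -0.503
outer loop
vertex 1.127 -2.104 -2.349
vertex 0.945 -1.586 -2.084
vertex 1.367 -1.983 -1.893
endloop
endfacet
facet normal 0.326 -0.942 0.078
outer loop
vertex 1.127 -2.104 -2.349
vertex 1.367 -1.983 -1.893
vertex -0.345 -2.514 -1.156
endloop
endfacet
facet normal 0.702 0.503 -0.505
outer loop
vertex 1.367 -1.983 -1.893
vertex 0.945 -1.586 -2.084
vertex 1.29 -1.562 -1.581
endloop
endfacet
facet normal 0.468 -0.469 0.749
outer loop
vertex 1.367 -1.983 -1.893
vertex 1.29 -1.562 -1.581
vertex -0.345 -2.514 -1.156
endloop
endfacet
facet normal -0.848 -0.475 -0.236
outer loop
vertex -1.489 -3.721 1.252
vertex -2.322 -2.25 1.28
vertex -1.312 -3.603 0.377
endloop
endfacet
facet normal 0.492 -0.870 -0.018
outer loop
vertex 0.282 -2.71 0.82
vertex -1.489 -3.721 1.252
vertex -1.312 -3.603 0.377
endloop
endfacet
facet normal -0.848 -0.475 -0.236
outer loop
vertex -1.312 -3.603 0.377
vertex -2.322 -2.25 1.28
vertex -2.144 -2.133 0.405
endloop
endfacet
facet normal 0.197 0.130 -0.972
outer loop
vertex -2.144 -2.133 0.405
vertex 0.282 -2.71 0.82
vertex -1.312 -3.603 0.377
endloop
endfacet
facet normal -0.197 -0.130 0.972
outer loop
vertex -1.489 -3.721 1.252
vertex -0.728 -1.357 1.723
vertex -2.322 -2.25 1.28
endloop
endfacet
facet normal 0.493 -0.870 -0.016
outer loop
vertex 0.104 -2.827 1.695
vertex -1.489 -3.721 1.252
vertex 0.282 -2.71 0.82
endloop
endfacet
facet normal -0.197 -0.130 0.972
outer loop
vertex 0.104 -2.827 1.695
vertex -0.728 -1.357 1.723
vertex -1.489 -3.721 1.252
endloop
endfacet
facet normal -0.492 0.870 0.016
outer loop
vertex -2.322 -2.25 1.28
vertex -0.728 -1.357 1.723
vertex -2.144 -2.133 0.405
endloop
endfacet
facet normal 0.197 0.130 -0.972
outer loop
vertex -0.551 -1.239 0.848
vertex 0.282 -2.71 0.82
vertex -2.144 -2.133 0.405
endloop
endfacet
facet normal -0.493 0.870 0.018
outer loop
vertex -2.144 -2.133 0.405
vertex -0.728 -1.357 1.723
vertex -0.551 -1.239 0.848
endloop
endfacet
facet normal 0.848 0.475 0.236
outer loop
vertex -0.551 -1.239 0.848
vertex 0.104 -2.827 1.695
vertex 0.282 -2.71 0.82
endloop
endfacet
facet normal 0.848 0.475 0.236
outer loop
vertex -0.728 -1.357 1.723
vertex 0.104 -2.827 1.695
vertex -0.551 -1.239 0.848
endloop
endfacet

endsolid


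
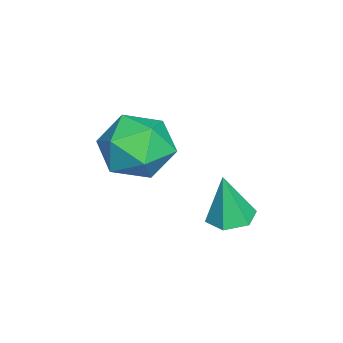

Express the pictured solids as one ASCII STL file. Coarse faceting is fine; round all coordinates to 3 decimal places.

solid 
facet normal 0.259 -0.182 0.949
outer loop
vertex -2.101 -1.664 3.159
vertex -2.741 -2.652 3.144
vertex -1.607 -2.68 2.829
endloop
endfacet
facet normal 0.773 0.178 0.609
outer loop
vertex -2.101 -1.664 3.159
vertex -1.607 -2.68 2.829
vertex -1.368 -1.691 2.237
endloop
endfacet
facet normal 0.493 0.788 0.369
outer loop
vertex -2.101 -1.664 3.159
vertex -1.368 -1.691 2.237
vertex -2.355 -1.05 2.187
endloop
endfacet
facet normal -0.194 0.806 0.560
outer loop
vertex -2.101 -1.664 3.159
vertex -2.355 -1.05 2.187
vertex -3.204 -1.644 2.747
endloop
endfacet
facet normal -0.339 0.206 0.918
outer loop
vertex -2.101 -1.664 3.159
vertex -3.204 -1.644 2.747
vertex -2.741 -2.652 3.144
endloop
endfacet
facet normal 0.977 -0.209 0.045
outer loop
vertex -1.368 -1.691 2.237
vertex -1.607 -2.68 2.829
vertex -1.556 -2.696 1.653
endloop
endfacet
facet normal 0.146 -0.791 0.594
outer loop
vertex -1.607 -2.68 2.829
vertex -2.741 -2.652 3.144
vertex -2.405 -3.29 2.213
endloop
endfacet
facet normal -0.822 -0.163 0.545
outer loop
vertex -2.741 -2.652 3.144
vertex -3.204 -1.644 2.747
vertex -3.392 -2.649 2.163
endloop
endfacet
facet normal -0.589 0.807 -0.037
outer loop
vertex -3.204 -1.644 2.747
vertex -2.355 -1.05 2.187
vertex -3.153 -1.66 1.571
endloop
endfacet
facet normal 0.523 0.779 -0.345
outer loop
vertex -2.355 -1.05 2.187
vertex -1.368 -1.691 2.237
vertex -2.019 -1.688 1.256
endloop
endfacet
facet normal 0.194 -0.806 -0.560
outer loop
vertex -2.659 -2.676 1.241
vertex -1.556 -2.696 1.653
vertex -2.405 -3.29 2.213
endloop
endfacet
facet normal -0.493 -0.788 -0.369
outer loop
vertex -2.659 -2.676 1.241
vertex -2.405 -3.29 2.213
vertex -3.392 -2.649 2.163
endloop
endfacet
facet normal -0.773 -0.178 -0.609
outer loop
vertex -2.659 -2.676 1.241
vertex -3.392 -2.649 2.163
vertex -3.153 -1.66 1.571
endloop
endfacet
facet normal -0.259 0.182 -0.949
outer loop
vertex -2.659 -2.676 1.241
vertex -3.153 -1.66 1.571
vertex -2.019 -1.688 1.256
endloop
endfacet
facet normal 0.339 -0.206 -0.918
outer loop
vertex -2.659 -2.676 1.241
vertex -2.019 -1.688 1.256
vertex -1.556 -2.696 1.653
endloop
endfacet
facet normal 0.589 -0.807 0.037
outer loop
vertex -2.405 -3.29 2.213
vertex -1.556 -2.696 1.653
vertex -1.607 -2.68 2.829
endloop
endfacet
facet normal -0.523 -0.779 0.345
outer loop
vertex -3.392 -2.649 2.163
vertex -2.405 -3.29 2.213
vertex -2.741 -2.652 3.144
endloop
endfacet
facet normal -0.977 0.209 -0.045
outer loop
vertex -3.153 -1.66 1.571
vertex -3.392 -2.649 2.163
vertex -3.204 -1.644 2.747
endloop
endfacet
facet normal -0.146 0.791 -0.594
outer loop
vertex -2.019 -1.688 1.256
vertex -3.153 -1.66 1.571
vertex -2.355 -1.05 2.187
endloop
endfacet
facet normal 0.822 0.163 -0.545
outer loop
vertex -1.556 -2.696 1.653
vertex -2.019 -1.688 1.256
vertex -1.368 -1.691 2.237
endloop
endfacet
facet normal -0.053 0.135 -0.989
outer loop
vertex -1.379 1.114 0.275
vertex -1.793 0.54 0.219
vertex -2.085 1.179 0.322
endloop
endfacet
facet normal 0.112 0.874 0.473
outer loop
vertex -1.379 1.114 0.275
vertex -2.085 1.179 0.322
vertex -1.707 0.32 1.821
endloop
endfacet
facet normal -0.054 0.135 -0.989
outer loop
vertex -2.085 1.179 0.322
vertex -1.793 0.54 0.219
vertex -2.498 0.605 0.266
endloop
endfacet
facet normal -0.739 0.487 0.465
outer loop
vertex -2.085 1.179 0.322
vertex -2.498 0.605 0.266
vertex -1.707 0.32 1.821
endloop
endfacet
facet normal -0.053 0.137 -0.989
outer loop
vertex -2.498 0.605 0.266
vertex -1.793 0.54 0.219
vertex -2.207 -0.034 0.162
endloop
endfacet
facet normal -0.832 -0.435 0.344
outer loop
vertex -2.498 0.605 0.266
vertex -2.207 -0.034 0.162
vertex -1.707 0.32 1.821
endloop
endfacet
facet normal -0.053 0.137 -0.989
outer loop
vertex -2.207 -0.034 0.162
vertex -1.793 0.54 0.219
vertex -1.502 -0.099 0.115
endloop
endfacet
facet normal -0.074 -0.970 0.229
outer loop
vertex -2.207 -0.034 0.162
vertex -1.502 -0.099 0.115
vertex -1.707 0.32 1.821
endloop
endfacet
facet normal -0.053 0.137 -0.989
outer loop
vertex -1.502 -0.099 0.115
vertex -1.793 0.54 0.219
vertex -1.088 0.475 0.172
endloop
endfacet
facet normal 0.777 -0.584 0.237
outer loop
vertex -1.502 -0.099 0.115
vertex -1.088 0.475 0.172
vertex -1.707 0.32 1.821
endloop
endfacet
facet normal -0.054 0.135 -0.989
outer loop
vertex -1.088 0.475 0.172
vertex -1.793 0.54 0.219
vertex -1.379 1.114 0.275
endloop
endfacet
facet normal 0.870 0.338 0.358
outer loop
vertex -1.088 0.475 0.172
vertex -1.379 1.114 0.275
vertex -1.707 0.32 1.821
endloop
endfacet

endsolid


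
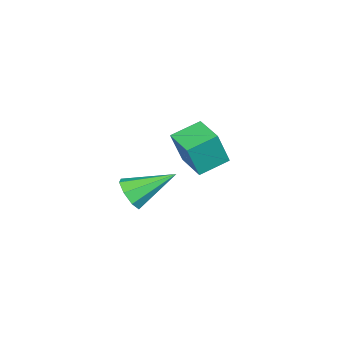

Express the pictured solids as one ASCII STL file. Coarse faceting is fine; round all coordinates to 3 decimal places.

solid 
facet normal -0.595 -0.802 0.051
outer loop
vertex -2.725 -0.909 4.088
vertex -3.655 -0.192 4.516
vertex -3.184 -0.659 2.671
endloop
endfacet
facet normal 0.744 -0.573 -0.342
outer loop
vertex -2.405 0.392 2.604
vertex -2.725 -0.909 4.088
vertex -3.184 -0.659 2.671
endloop
endfacet
facet normal -0.595 -0.802 0.051
outer loop
vertex -3.184 -0.659 2.671
vertex -3.655 -0.192 4.516
vertex -4.114 0.058 3.099
endloop
endfacet
facet normal -0.304 0.166 -0.938
outer loop
vertex -4.114 0.058 3.099
vertex -2.405 0.392 2.604
vertex -3.184 -0.659 2.671
endloop
endfacet
facet normal 0.304 -0.166 0.938
outer loop
vertex -2.725 -0.909 4.088
vertex -2.876 0.859 4.449
vertex -3.655 -0.192 4.516
endloop
endfacet
facet normal 0.744 -0.573 -0.342
outer loop
vertex -1.946 0.142 4.021
vertex -2.725 -0.909 4.088
vertex -2.405 0.392 2.604
endloop
endfacet
facet normal 0.304 -0.166 0.938
outer loop
vertex -1.946 0.142 4.021
vertex -2.876 0.859 4.449
vertex -2.725 -0.909 4.088
endloop
endfacet
facet normal -0.744 0.573 0.342
outer loop
vertex -3.655 -0.192 4.516
vertex -2.876 0.859 4.449
vertex -4.114 0.058 3.099
endloop
endfacet
facet normal -0.304 0.166 -0.938
outer loop
vertex -3.335 1.109 3.032
vertex -2.405 0.392 2.604
vertex -4.114 0.058 3.099
endloop
endfacet
facet normal -0.744 0.573 0.342
outer loop
vertex -4.114 0.058 3.099
vertex -2.876 0.859 4.449
vertex -3.335 1.109 3.032
endloop
endfacet
facet normal 0.595 0.802 -0.051
outer loop
vertex -3.335 1.109 3.032
vertex -1.946 0.142 4.021
vertex -2.405 0.392 2.604
endloop
endfacet
facet normal 0.595 0.802 -0.051
outer loop
vertex -2.876 0.859 4.449
vertex -1.946 0.142 4.021
vertex -3.335 1.109 3.032
endloop
endfacet
facet normal 0.462 -0.735 -0.497
outer loop
vertex 1.232 -0.771 3.952
vertex 1.01 -0.494 3.337
vertex 1.584 -0.411 3.747
endloop
endfacet
facet normal 0.410 0.115 0.905
outer loop
vertex 1.232 -0.771 3.952
vertex 1.584 -0.411 3.747
vertex 0.19 0.814 4.223
endloop
endfacet
facet normal 0.461 -0.735 -0.497
outer loop
vertex 1.584 -0.411 3.747
vertex 1.01 -0.494 3.337
vertex 1.6 -0.1 3.302
endloop
endfacet
facet normal 0.673 0.595 0.440
outer loop
vertex 1.584 -0.411 3.747
vertex 1.6 -0.1 3.302
vertex 0.19 0.814 4.223
endloop
endfacet
facet normal 0.461 -0.735 -0.498
outer loop
vertex 1.6 -0.1 3.302
vertex 1.01 -0.494 3.337
vertex 1.27 -0.019 2.877
endloop
endfacet
facet normal 0.449 0.875 -0.182
outer loop
vertex 1.6 -0.1 3.302
vertex 1.27 -0.019 2.877
vertex 0.19 0.814 4.223
endloop
endfacet
facet normal 0.462 -0.734 -0.497
outer loop
vertex 1.27 -0.019 2.877
vertex 1.01 -0.494 3.337
vertex 0.788 -0.217 2.722
endloop
endfacet
facet normal -0.133 0.791 -0.597
outer loop
vertex 1.27 -0.019 2.877
vertex 0.788 -0.217 2.722
vertex 0.19 0.814 4.223
endloop
endfacet
facet normal 0.462 -0.735 -0.497
outer loop
vertex 0.788 -0.217 2.722
vertex 1.01 -0.494 3.337
vertex 0.436 -0.577 2.927
endloop
endfacet
facet normal -0.729 0.393 -0.561
outer loop
vertex 0.788 -0.217 2.722
vertex 0.436 -0.577 2.927
vertex 0.19 0.814 4.223
endloop
endfacet
facet normal 0.461 -0.735 -0.497
outer loop
vertex 0.436 -0.577 2.927
vertex 1.01 -0.494 3.337
vertex 0.421 -0.888 3.373
endloop
endfacet
facet normal -0.992 -0.087 -0.094
outer loop
vertex 0.436 -0.577 2.927
vertex 0.421 -0.888 3.373
vertex 0.19 0.814 4.223
endloop
endfacet
facet normal 0.461 -0.735 -0.498
outer loop
vertex 0.421 -0.888 3.373
vertex 1.01 -0.494 3.337
vertex 0.751 -0.968 3.797
endloop
endfacet
facet normal -0.766 -0.367 0.527
outer loop
vertex 0.421 -0.888 3.373
vertex 0.751 -0.968 3.797
vertex 0.19 0.814 4.223
endloop
endfacet
facet normal 0.461 -0.735 -0.497
outer loop
vertex 0.751 -0.968 3.797
vertex 1.01 -0.494 3.337
vertex 1.232 -0.771 3.952
endloop
endfacet
facet normal -0.187 -0.284 0.941
outer loop
vertex 0.751 -0.968 3.797
vertex 1.232 -0.771 3.952
vertex 0.19 0.814 4.223
endloop
endfacet

endsolid


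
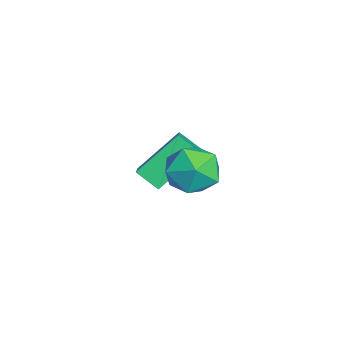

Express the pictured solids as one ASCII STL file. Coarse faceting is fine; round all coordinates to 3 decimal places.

solid 
facet normal -0.865 0.068 -0.497
outer loop
vertex -4.477 -0.136 0.237
vertex -4.114 0.528 -0.303
vertex -3.884 -1.446 -0.974
endloop
endfacet
facet normal -0.391 -0.714 0.581
outer loop
vertex -2.846 -1.528 -0.377
vertex -4.477 -0.136 0.237
vertex -3.884 -1.446 -0.974
endloop
endfacet
facet normal -0.864 0.069 -0.498
outer loop
vertex -3.884 -1.446 -0.974
vertex -4.114 0.528 -0.303
vertex -3.52 -0.782 -1.514
endloop
endfacet
facet normal 0.315 -0.697 -0.644
outer loop
vertex -3.52 -0.782 -1.514
vertex -2.846 -1.528 -0.377
vertex -3.884 -1.446 -0.974
endloop
endfacet
facet normal -0.316 0.697 0.644
outer loop
vertex -4.477 -0.136 0.237
vertex -3.076 0.446 0.294
vertex -4.114 0.528 -0.303
endloop
endfacet
facet normal -0.391 -0.714 0.581
outer loop
vertex -3.44 -0.218 0.834
vertex -4.477 -0.136 0.237
vertex -2.846 -1.528 -0.377
endloop
endfacet
facet normal -0.316 0.697 0.644
outer loop
vertex -3.44 -0.218 0.834
vertex -3.076 0.446 0.294
vertex -4.477 -0.136 0.237
endloop
endfacet
facet normal 0.391 0.714 -0.581
outer loop
vertex -4.114 0.528 -0.303
vertex -3.076 0.446 0.294
vertex -3.52 -0.782 -1.514
endloop
endfacet
facet normal 0.316 -0.697 -0.644
outer loop
vertex -2.483 -0.864 -0.917
vertex -2.846 -1.528 -0.377
vertex -3.52 -0.782 -1.514
endloop
endfacet
facet normal 0.391 0.714 -0.581
outer loop
vertex -3.52 -0.782 -1.514
vertex -3.076 0.446 0.294
vertex -2.483 -0.864 -0.917
endloop
endfacet
facet normal 0.865 -0.068 0.498
outer loop
vertex -2.483 -0.864 -0.917
vertex -3.44 -0.218 0.834
vertex -2.846 -1.528 -0.377
endloop
endfacet
facet normal 0.864 -0.069 0.498
outer loop
vertex -3.076 0.446 0.294
vertex -3.44 -0.218 0.834
vertex -2.483 -0.864 -0.917
endloop
endfacet
facet normal -0.408 0.262 0.875
outer loop
vertex -0.304 0.673 2.184
vertex -1.106 0.205 1.95
vertex -0.404 -0.251 2.414
endloop
endfacet
facet normal 0.302 0.199 0.932
outer loop
vertex -0.304 0.673 2.184
vertex -0.404 -0.251 2.414
vertex 0.431 0.07 2.075
endloop
endfacet
facet normal 0.601 0.649 0.467
outer loop
vertex -0.304 0.673 2.184
vertex 0.431 0.07 2.075
vertex 0.246 0.725 1.403
endloop
endfacet
facet normal 0.078 0.990 0.121
outer loop
vertex -0.304 0.673 2.184
vertex 0.246 0.725 1.403
vertex -0.704 0.809 1.326
endloop
endfacet
facet normal -0.546 0.750 0.374
outer loop
vertex -0.304 0.673 2.184
vertex -0.704 0.809 1.326
vertex -1.106 0.205 1.95
endloop
endfacet
facet normal 0.481 -0.465 0.743
outer loop
vertex 0.431 0.07 2.075
vertex -0.404 -0.251 2.414
vertex 0.084 -0.769 1.774
endloop
endfacet
facet normal -0.667 -0.365 0.650
outer loop
vertex -0.404 -0.251 2.414
vertex -1.106 0.205 1.95
vertex -0.866 -0.685 1.697
endloop
endfacet
facet normal -0.890 0.426 -0.161
outer loop
vertex -1.106 0.205 1.95
vertex -0.704 0.809 1.326
vertex -1.051 -0.03 1.025
endloop
endfacet
facet normal 0.118 0.814 -0.569
outer loop
vertex -0.704 0.809 1.326
vertex 0.246 0.725 1.403
vertex -0.216 0.291 0.686
endloop
endfacet
facet normal 0.965 0.263 -0.009
outer loop
vertex 0.246 0.725 1.403
vertex 0.431 0.07 2.075
vertex 0.486 -0.165 1.15
endloop
endfacet
facet normal -0.078 -0.990 -0.121
outer loop
vertex -0.316 -0.633 0.916
vertex 0.084 -0.769 1.774
vertex -0.866 -0.685 1.697
endloop
endfacet
facet normal -0.601 -0.649 -0.467
outer loop
vertex -0.316 -0.633 0.916
vertex -0.866 -0.685 1.697
vertex -1.051 -0.03 1.025
endloop
endfacet
facet normal -0.302 -0.199 -0.932
outer loop
vertex -0.316 -0.633 0.916
vertex -1.051 -0.03 1.025
vertex -0.216 0.291 0.686
endloop
endfacet
facet normal 0.408 -0.262 -0.875
outer loop
vertex -0.316 -0.633 0.916
vertex -0.216 0.291 0.686
vertex 0.486 -0.165 1.15
endloop
endfacet
facet normal 0.546 -0.750 -0.374
outer loop
vertex -0.316 -0.633 0.916
vertex 0.486 -0.165 1.15
vertex 0.084 -0.769 1.774
endloop
endfacet
facet normal -0.118 -0.814 0.569
outer loop
vertex -0.866 -0.685 1.697
vertex 0.084 -0.769 1.774
vertex -0.404 -0.251 2.414
endloop
endfacet
facet normal -0.965 -0.263 0.009
outer loop
vertex -1.051 -0.03 1.025
vertex -0.866 -0.685 1.697
vertex -1.106 0.205 1.95
endloop
endfacet
facet normal -0.481 0.465 -0.743
outer loop
vertex -0.216 0.291 0.686
vertex -1.051 -0.03 1.025
vertex -0.704 0.809 1.326
endloop
endfacet
facet normal 0.667 0.365 -0.650
outer loop
vertex 0.486 -0.165 1.15
vertex -0.216 0.291 0.686
vertex 0.246 0.725 1.403
endloop
endfacet
facet normal 0.890 -0.426 0.161
outer loop
vertex 0.084 -0.769 1.774
vertex 0.486 -0.165 1.15
vertex 0.431 0.07 2.075
endloop
endfacet

endsolid


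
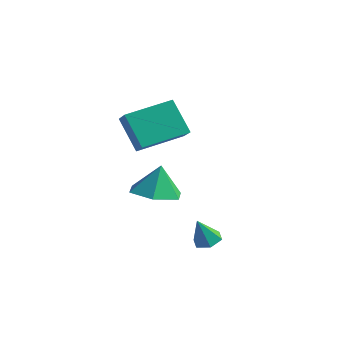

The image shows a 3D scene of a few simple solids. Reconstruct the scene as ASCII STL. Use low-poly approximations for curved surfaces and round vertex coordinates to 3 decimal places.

solid 
facet normal -0.505 -0.843 -0.186
outer loop
vertex -1.406 2.286 2.704
vertex -2.084 2.839 2.038
vertex -0.331 1.946 1.326
endloop
endfacet
facet normal 0.617 -0.503 0.605
outer loop
vertex 0.744 3.741 1.722
vertex -1.406 2.286 2.704
vertex -0.331 1.946 1.326
endloop
endfacet
facet normal -0.505 -0.843 -0.185
outer loop
vertex -0.331 1.946 1.326
vertex -2.084 2.839 2.038
vertex -1.01 2.499 0.66
endloop
endfacet
facet normal 0.604 -0.191 -0.774
outer loop
vertex -1.01 2.499 0.66
vertex 0.744 3.741 1.722
vertex -0.331 1.946 1.326
endloop
endfacet
facet normal -0.604 0.191 0.774
outer loop
vertex -1.406 2.286 2.704
vertex -1.009 4.634 2.434
vertex -2.084 2.839 2.038
endloop
endfacet
facet normal 0.617 -0.503 0.605
outer loop
vertex -0.33 4.081 3.1
vertex -1.406 2.286 2.704
vertex 0.744 3.741 1.722
endloop
endfacet
facet normal -0.604 0.191 0.774
outer loop
vertex -0.33 4.081 3.1
vertex -1.009 4.634 2.434
vertex -1.406 2.286 2.704
endloop
endfacet
facet normal -0.617 0.503 -0.605
outer loop
vertex -2.084 2.839 2.038
vertex -1.009 4.634 2.434
vertex -1.01 2.499 0.66
endloop
endfacet
facet normal 0.604 -0.191 -0.774
outer loop
vertex 0.066 4.294 1.056
vertex 0.744 3.741 1.722
vertex -1.01 2.499 0.66
endloop
endfacet
facet normal -0.617 0.503 -0.605
outer loop
vertex -1.01 2.499 0.66
vertex -1.009 4.634 2.434
vertex 0.066 4.294 1.056
endloop
endfacet
facet normal 0.505 0.843 0.186
outer loop
vertex 0.066 4.294 1.056
vertex -0.33 4.081 3.1
vertex 0.744 3.741 1.722
endloop
endfacet
facet normal 0.505 0.843 0.186
outer loop
vertex -1.009 4.634 2.434
vertex -0.33 4.081 3.1
vertex 0.066 4.294 1.056
endloop
endfacet
facet normal -0.015 -0.277 -0.961
outer loop
vertex 1.876 1.362 -0.243
vertex 1.31 0.458 0.027
vertex 0.776 1.385 -0.232
endloop
endfacet
facet normal 0.023 0.948 0.317
outer loop
vertex 1.876 1.362 -0.243
vertex 0.776 1.385 -0.232
vertex 1.33 0.842 1.353
endloop
endfacet
facet normal -0.015 -0.277 -0.961
outer loop
vertex 0.776 1.385 -0.232
vertex 1.31 0.458 0.027
vertex 0.21 0.481 0.038
endloop
endfacet
facet normal -0.697 0.567 0.438
outer loop
vertex 0.776 1.385 -0.232
vertex 0.21 0.481 0.038
vertex 1.33 0.842 1.353
endloop
endfacet
facet normal -0.015 -0.278 -0.961
outer loop
vertex 0.21 0.481 0.038
vertex 1.31 0.458 0.027
vertex 0.743 -0.445 0.297
endloop
endfacet
facet normal -0.711 -0.223 0.667
outer loop
vertex 0.21 0.481 0.038
vertex 0.743 -0.445 0.297
vertex 1.33 0.842 1.353
endloop
endfacet
facet normal -0.015 -0.278 -0.961
outer loop
vertex 0.743 -0.445 0.297
vertex 1.31 0.458 0.027
vertex 1.843 -0.468 0.286
endloop
endfacet
facet normal -0.005 -0.633 0.774
outer loop
vertex 0.743 -0.445 0.297
vertex 1.843 -0.468 0.286
vertex 1.33 0.842 1.353
endloop
endfacet
facet normal -0.015 -0.277 -0.961
outer loop
vertex 1.843 -0.468 0.286
vertex 1.31 0.458 0.027
vertex 2.409 0.436 0.016
endloop
endfacet
facet normal 0.714 -0.252 0.653
outer loop
vertex 1.843 -0.468 0.286
vertex 2.409 0.436 0.016
vertex 1.33 0.842 1.353
endloop
endfacet
facet normal -0.015 -0.277 -0.961
outer loop
vertex 2.409 0.436 0.016
vertex 1.31 0.458 0.027
vertex 1.876 1.362 -0.243
endloop
endfacet
facet normal 0.728 0.538 0.424
outer loop
vertex 2.409 0.436 0.016
vertex 1.876 1.362 -0.243
vertex 1.33 0.842 1.353
endloop
endfacet
facet normal 0.208 0.296 -0.932
outer loop
vertex 4.436 0.334 -1.439
vertex 3.867 0.23 -1.599
vertex 4.027 0.77 -1.392
endloop
endfacet
facet normal 0.564 0.454 0.690
outer loop
vertex 4.436 0.334 -1.439
vertex 4.027 0.77 -1.392
vertex 3.613 -0.13 -0.461
endloop
endfacet
facet normal 0.209 0.296 -0.932
outer loop
vertex 4.027 0.77 -1.392
vertex 3.867 0.23 -1.599
vertex 3.458 0.667 -1.552
endloop
endfacet
facet normal -0.301 0.749 0.590
outer loop
vertex 4.027 0.77 -1.392
vertex 3.458 0.667 -1.552
vertex 3.613 -0.13 -0.461
endloop
endfacet
facet normal 0.207 0.294 -0.933
outer loop
vertex 3.458 0.667 -1.552
vertex 3.867 0.23 -1.599
vertex 3.298 0.126 -1.758
endloop
endfacet
facet normal -0.947 0.179 0.265
outer loop
vertex 3.458 0.667 -1.552
vertex 3.298 0.126 -1.758
vertex 3.613 -0.13 -0.461
endloop
endfacet
facet normal 0.207 0.295 -0.933
outer loop
vertex 3.298 0.126 -1.758
vertex 3.867 0.23 -1.599
vertex 3.707 -0.31 -1.805
endloop
endfacet
facet normal -0.727 -0.686 0.041
outer loop
vertex 3.298 0.126 -1.758
vertex 3.707 -0.31 -1.805
vertex 3.613 -0.13 -0.461
endloop
endfacet
facet normal 0.207 0.295 -0.933
outer loop
vertex 3.707 -0.31 -1.805
vertex 3.867 0.23 -1.599
vertex 4.276 -0.206 -1.646
endloop
endfacet
facet normal 0.140 -0.980 0.141
outer loop
vertex 3.707 -0.31 -1.805
vertex 4.276 -0.206 -1.646
vertex 3.613 -0.13 -0.461
endloop
endfacet
facet normal 0.208 0.296 -0.932
outer loop
vertex 4.276 -0.206 -1.646
vertex 3.867 0.23 -1.599
vertex 4.436 0.334 -1.439
endloop
endfacet
facet normal 0.784 -0.411 0.465
outer loop
vertex 4.276 -0.206 -1.646
vertex 4.436 0.334 -1.439
vertex 3.613 -0.13 -0.461
endloop
endfacet

endsolid


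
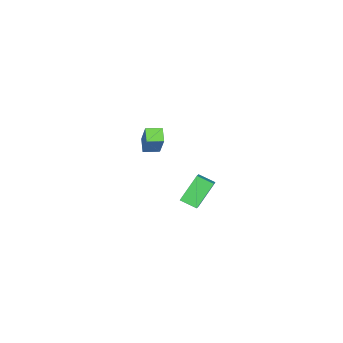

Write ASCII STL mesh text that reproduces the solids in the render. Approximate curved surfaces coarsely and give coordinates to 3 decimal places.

solid 
facet normal -0.658 0.749 -0.074
outer loop
vertex 1.259 -2.125 4.8
vertex 1.906 -1.606 4.298
vertex 0.642 -2.815 3.292
endloop
endfacet
facet normal -0.667 -0.536 0.518
outer loop
vertex 1.274 -3.534 3.362
vertex 1.259 -2.125 4.8
vertex 0.642 -2.815 3.292
endloop
endfacet
facet normal -0.659 0.749 -0.073
outer loop
vertex 0.642 -2.815 3.292
vertex 1.906 -1.606 4.298
vertex 1.289 -2.295 2.79
endloop
endfacet
facet normal -0.349 -0.389 -0.853
outer loop
vertex 1.289 -2.295 2.79
vertex 1.274 -3.534 3.362
vertex 0.642 -2.815 3.292
endloop
endfacet
facet normal 0.349 0.390 0.852
outer loop
vertex 1.259 -2.125 4.8
vertex 2.538 -2.325 4.368
vertex 1.906 -1.606 4.298
endloop
endfacet
facet normal -0.667 -0.535 0.518
outer loop
vertex 1.891 -2.845 4.87
vertex 1.259 -2.125 4.8
vertex 1.274 -3.534 3.362
endloop
endfacet
facet normal 0.349 0.389 0.853
outer loop
vertex 1.891 -2.845 4.87
vertex 2.538 -2.325 4.368
vertex 1.259 -2.125 4.8
endloop
endfacet
facet normal 0.667 0.536 -0.518
outer loop
vertex 1.906 -1.606 4.298
vertex 2.538 -2.325 4.368
vertex 1.289 -2.295 2.79
endloop
endfacet
facet normal -0.349 -0.389 -0.852
outer loop
vertex 1.921 -3.015 2.86
vertex 1.274 -3.534 3.362
vertex 1.289 -2.295 2.79
endloop
endfacet
facet normal 0.667 0.535 -0.518
outer loop
vertex 1.289 -2.295 2.79
vertex 2.538 -2.325 4.368
vertex 1.921 -3.015 2.86
endloop
endfacet
facet normal 0.658 -0.749 0.073
outer loop
vertex 1.921 -3.015 2.86
vertex 1.891 -2.845 4.87
vertex 1.274 -3.534 3.362
endloop
endfacet
facet normal 0.659 -0.749 0.073
outer loop
vertex 2.538 -2.325 4.368
vertex 1.891 -2.845 4.87
vertex 1.921 -3.015 2.86
endloop
endfacet
facet normal -0.597 0.198 0.777
outer loop
vertex -3.113 -2.644 -2.163
vertex -3.331 -1.611 -2.593
vertex -3.877 -3.01 -2.657
endloop
endfacet
facet normal 0.191 -0.906 0.377
outer loop
vertex -2.669 -3.409 -4.227
vertex -3.113 -2.644 -2.163
vertex -3.877 -3.01 -2.657
endloop
endfacet
facet normal -0.598 0.198 0.777
outer loop
vertex -3.877 -3.01 -2.657
vertex -3.331 -1.611 -2.593
vertex -4.094 -1.977 -3.087
endloop
endfacet
facet normal -0.779 -0.373 -0.504
outer loop
vertex -4.094 -1.977 -3.087
vertex -2.669 -3.409 -4.227
vertex -3.877 -3.01 -2.657
endloop
endfacet
facet normal 0.779 0.374 0.504
outer loop
vertex -3.113 -2.644 -2.163
vertex -2.123 -2.01 -4.163
vertex -3.331 -1.611 -2.593
endloop
endfacet
facet normal 0.191 -0.906 0.377
outer loop
vertex -1.906 -3.043 -3.733
vertex -3.113 -2.644 -2.163
vertex -2.669 -3.409 -4.227
endloop
endfacet
facet normal 0.779 0.373 0.504
outer loop
vertex -1.906 -3.043 -3.733
vertex -2.123 -2.01 -4.163
vertex -3.113 -2.644 -2.163
endloop
endfacet
facet normal -0.191 0.906 -0.377
outer loop
vertex -3.331 -1.611 -2.593
vertex -2.123 -2.01 -4.163
vertex -4.094 -1.977 -3.087
endloop
endfacet
facet normal -0.779 -0.374 -0.504
outer loop
vertex -2.887 -2.376 -4.657
vertex -2.669 -3.409 -4.227
vertex -4.094 -1.977 -3.087
endloop
endfacet
facet normal -0.191 0.906 -0.377
outer loop
vertex -4.094 -1.977 -3.087
vertex -2.123 -2.01 -4.163
vertex -2.887 -2.376 -4.657
endloop
endfacet
facet normal 0.598 -0.197 -0.777
outer loop
vertex -2.887 -2.376 -4.657
vertex -1.906 -3.043 -3.733
vertex -2.669 -3.409 -4.227
endloop
endfacet
facet normal 0.597 -0.198 -0.777
outer loop
vertex -2.123 -2.01 -4.163
vertex -1.906 -3.043 -3.733
vertex -2.887 -2.376 -4.657
endloop
endfacet

endsolid


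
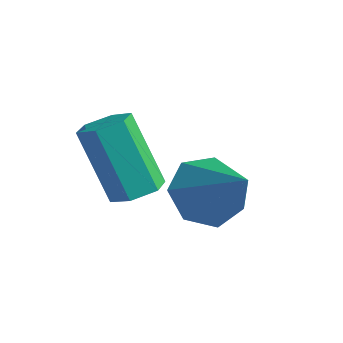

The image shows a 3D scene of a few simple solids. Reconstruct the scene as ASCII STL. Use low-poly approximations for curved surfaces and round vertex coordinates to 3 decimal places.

solid 
facet normal -0.722 0.196 -0.663
outer loop
vertex 2.774 -1.923 -4.324
vertex 2.155 -1.562 -3.543
vertex 2.848 -1.025 -4.139
endloop
endfacet
facet normal 0.923 0.003 -0.384
outer loop
vertex 2.774 -1.923 -4.324
vertex 2.848 -1.025 -4.139
vertex 3.685 -1.978 -2.137
endloop
endfacet
facet normal -0.722 0.196 -0.663
outer loop
vertex 2.848 -1.025 -4.139
vertex 2.155 -1.562 -3.543
vertex 2.4 -0.531 -3.505
endloop
endfacet
facet normal 0.745 0.667 0.006
outer loop
vertex 2.848 -1.025 -4.139
vertex 2.4 -0.531 -3.505
vertex 3.685 -1.978 -2.137
endloop
endfacet
facet normal -0.722 0.196 -0.663
outer loop
vertex 2.4 -0.531 -3.505
vertex 2.155 -1.562 -3.543
vertex 1.768 -0.813 -2.9
endloop
endfacet
facet normal 0.229 0.768 0.598
outer loop
vertex 2.4 -0.531 -3.505
vertex 1.768 -0.813 -2.9
vertex 3.685 -1.978 -2.137
endloop
endfacet
facet normal -0.721 0.197 -0.664
outer loop
vertex 1.768 -0.813 -2.9
vertex 2.155 -1.562 -3.543
vertex 1.426 -1.659 -2.78
endloop
endfacet
facet normal -0.236 0.229 0.944
outer loop
vertex 1.768 -0.813 -2.9
vertex 1.426 -1.659 -2.78
vertex 3.685 -1.978 -2.137
endloop
endfacet
facet normal -0.721 0.196 -0.664
outer loop
vertex 1.426 -1.659 -2.78
vertex 2.155 -1.562 -3.543
vertex 1.634 -2.431 -3.234
endloop
endfacet
facet normal -0.300 -0.542 0.785
outer loop
vertex 1.426 -1.659 -2.78
vertex 1.634 -2.431 -3.234
vertex 3.685 -1.978 -2.137
endloop
endfacet
facet normal -0.722 0.197 -0.663
outer loop
vertex 1.634 -2.431 -3.234
vertex 2.155 -1.562 -3.543
vertex 2.234 -2.549 -3.922
endloop
endfacet
facet normal 0.085 -0.967 0.240
outer loop
vertex 1.634 -2.431 -3.234
vertex 2.234 -2.549 -3.922
vertex 3.685 -1.978 -2.137
endloop
endfacet
facet normal -0.722 0.197 -0.663
outer loop
vertex 2.234 -2.549 -3.922
vertex 2.155 -1.562 -3.543
vertex 2.774 -1.923 -4.324
endloop
endfacet
facet normal 0.630 -0.724 -0.281
outer loop
vertex 2.234 -2.549 -3.922
vertex 2.774 -1.923 -4.324
vertex 3.685 -1.978 -2.137
endloop
endfacet
facet normal 0.491 -0.021 -0.871
outer loop
vertex 2.046 -3.244 -2.565
vertex 1.427 -3.244 -2.914
vertex 1.743 -2.629 -2.751
endloop
endfacet
facet normal 0.760 0.500 0.416
outer loop
vertex 2.046 -3.244 -2.565
vertex 1.743 -2.629 -2.751
vertex 0.971 -3.196 -0.658
endloop
endfacet
facet normal 0.760 0.499 0.416
outer loop
vertex 0.971 -3.196 -0.658
vertex 1.743 -2.629 -2.751
vertex 0.669 -2.581 -0.844
endloop
endfacet
facet normal -0.491 0.023 0.871
outer loop
vertex 0.971 -3.196 -0.658
vertex 0.669 -2.581 -0.844
vertex 0.353 -3.196 -1.006
endloop
endfacet
facet normal 0.492 -0.022 -0.871
outer loop
vertex 1.743 -2.629 -2.751
vertex 1.427 -3.244 -2.914
vertex 1.125 -2.629 -3.1
endloop
endfacet
facet normal 0.011 1.000 -0.019
outer loop
vertex 1.743 -2.629 -2.751
vertex 1.125 -2.629 -3.1
vertex 0.669 -2.581 -0.844
endloop
endfacet
facet normal 0.011 1.000 -0.019
outer loop
vertex 0.669 -2.581 -0.844
vertex 1.125 -2.629 -3.1
vertex 0.05 -2.581 -1.192
endloop
endfacet
facet normal -0.490 0.022 0.871
outer loop
vertex 0.669 -2.581 -0.844
vertex 0.05 -2.581 -1.192
vertex 0.353 -3.196 -1.006
endloop
endfacet
facet normal 0.491 -0.023 -0.871
outer loop
vertex 1.125 -2.629 -3.1
vertex 1.427 -3.244 -2.914
vertex 0.809 -3.244 -3.262
endloop
endfacet
facet normal -0.749 0.500 -0.435
outer loop
vertex 1.125 -2.629 -3.1
vertex 0.809 -3.244 -3.262
vertex 0.05 -2.581 -1.192
endloop
endfacet
facet normal -0.749 0.500 -0.435
outer loop
vertex 0.05 -2.581 -1.192
vertex 0.809 -3.244 -3.262
vertex -0.266 -3.196 -1.355
endloop
endfacet
facet normal -0.491 0.021 0.871
outer loop
vertex 0.05 -2.581 -1.192
vertex -0.266 -3.196 -1.355
vertex 0.353 -3.196 -1.006
endloop
endfacet
facet normal 0.491 -0.023 -0.871
outer loop
vertex 0.809 -3.244 -3.262
vertex 1.427 -3.244 -2.914
vertex 1.111 -3.859 -3.076
endloop
endfacet
facet normal -0.760 -0.499 -0.416
outer loop
vertex 0.809 -3.244 -3.262
vertex 1.111 -3.859 -3.076
vertex -0.266 -3.196 -1.355
endloop
endfacet
facet normal -0.760 -0.500 -0.415
outer loop
vertex -0.266 -3.196 -1.355
vertex 1.111 -3.859 -3.076
vertex 0.037 -3.811 -1.169
endloop
endfacet
facet normal -0.491 0.021 0.871
outer loop
vertex -0.266 -3.196 -1.355
vertex 0.037 -3.811 -1.169
vertex 0.353 -3.196 -1.006
endloop
endfacet
facet normal 0.490 -0.022 -0.871
outer loop
vertex 1.111 -3.859 -3.076
vertex 1.427 -3.244 -2.914
vertex 1.73 -3.859 -2.728
endloop
endfacet
facet normal -0.011 -1.000 0.019
outer loop
vertex 1.111 -3.859 -3.076
vertex 1.73 -3.859 -2.728
vertex 0.037 -3.811 -1.169
endloop
endfacet
facet normal -0.011 -1.000 0.019
outer loop
vertex 0.037 -3.811 -1.169
vertex 1.73 -3.859 -2.728
vertex 0.655 -3.811 -0.82
endloop
endfacet
facet normal -0.492 0.022 0.871
outer loop
vertex 0.037 -3.811 -1.169
vertex 0.655 -3.811 -0.82
vertex 0.353 -3.196 -1.006
endloop
endfacet
facet normal 0.491 -0.021 -0.871
outer loop
vertex 1.73 -3.859 -2.728
vertex 1.427 -3.244 -2.914
vertex 2.046 -3.244 -2.565
endloop
endfacet
facet normal 0.749 -0.500 0.435
outer loop
vertex 1.73 -3.859 -2.728
vertex 2.046 -3.244 -2.565
vertex 0.655 -3.811 -0.82
endloop
endfacet
facet normal 0.749 -0.500 0.435
outer loop
vertex 0.655 -3.811 -0.82
vertex 2.046 -3.244 -2.565
vertex 0.971 -3.196 -0.658
endloop
endfacet
facet normal -0.491 0.023 0.871
outer loop
vertex 0.655 -3.811 -0.82
vertex 0.971 -3.196 -0.658
vertex 0.353 -3.196 -1.006
endloop
endfacet

endsolid
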